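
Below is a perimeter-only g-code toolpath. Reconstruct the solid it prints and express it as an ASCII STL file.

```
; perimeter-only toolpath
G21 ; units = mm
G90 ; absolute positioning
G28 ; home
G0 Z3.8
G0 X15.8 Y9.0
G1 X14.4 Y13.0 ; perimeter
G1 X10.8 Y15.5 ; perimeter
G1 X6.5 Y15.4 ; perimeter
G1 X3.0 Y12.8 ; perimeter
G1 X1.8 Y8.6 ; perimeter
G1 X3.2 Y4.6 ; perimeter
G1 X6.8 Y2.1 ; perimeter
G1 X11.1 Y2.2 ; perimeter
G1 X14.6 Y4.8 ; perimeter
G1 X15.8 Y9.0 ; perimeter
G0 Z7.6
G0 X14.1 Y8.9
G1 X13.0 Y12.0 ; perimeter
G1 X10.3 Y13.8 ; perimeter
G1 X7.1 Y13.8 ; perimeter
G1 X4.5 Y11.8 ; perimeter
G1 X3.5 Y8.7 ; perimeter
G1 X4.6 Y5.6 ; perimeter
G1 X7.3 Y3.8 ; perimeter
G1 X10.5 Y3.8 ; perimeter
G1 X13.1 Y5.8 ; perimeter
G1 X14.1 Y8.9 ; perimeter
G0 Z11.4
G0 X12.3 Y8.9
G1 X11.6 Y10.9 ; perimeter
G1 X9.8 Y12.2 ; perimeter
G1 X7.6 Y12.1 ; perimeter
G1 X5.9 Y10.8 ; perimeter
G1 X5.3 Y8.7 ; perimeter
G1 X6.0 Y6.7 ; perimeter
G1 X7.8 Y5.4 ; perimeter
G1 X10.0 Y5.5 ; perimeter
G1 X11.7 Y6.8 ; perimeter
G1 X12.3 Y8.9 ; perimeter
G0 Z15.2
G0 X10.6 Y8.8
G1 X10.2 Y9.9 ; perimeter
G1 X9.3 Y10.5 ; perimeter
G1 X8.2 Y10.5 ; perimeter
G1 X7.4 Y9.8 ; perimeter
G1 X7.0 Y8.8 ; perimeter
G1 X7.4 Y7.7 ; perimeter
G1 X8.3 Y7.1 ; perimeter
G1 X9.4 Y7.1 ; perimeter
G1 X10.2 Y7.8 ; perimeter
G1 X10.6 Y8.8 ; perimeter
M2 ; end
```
solid part
  facet normal 0.0000 0.0000 -1.0000
    outer loop
      vertex 11.3 17.2 0.0
      vertex 15.8 14.1 0.0
      vertex 17.6 9.0 0.0
    endloop
  endfacet
  facet normal 0.0000 0.0000 -1.0000
    outer loop
      vertex 5.9 17.1 0.0
      vertex 11.3 17.2 0.0
      vertex 17.6 9.0 0.0
    endloop
  endfacet
  facet normal 0.0000 0.0000 -1.0000
    outer loop
      vertex 1.6 13.8 0.0
      vertex 5.9 17.1 0.0
      vertex 17.6 9.0 0.0
    endloop
  endfacet
  facet normal 0.0000 0.0000 -1.0000
    outer loop
      vertex 0.0 8.6 0.0
      vertex 1.6 13.8 0.0
      vertex 17.6 9.0 0.0
    endloop
  endfacet
  facet normal 0.0000 0.0000 -1.0000
    outer loop
      vertex 1.8 3.5 0.0
      vertex 0.0 8.6 0.0
      vertex 17.6 9.0 0.0
    endloop
  endfacet
  facet normal 0.0000 0.0000 -1.0000
    outer loop
      vertex 6.3 0.4 0.0
      vertex 1.8 3.5 0.0
      vertex 17.6 9.0 0.0
    endloop
  endfacet
  facet normal 0.0000 0.0000 -1.0000
    outer loop
      vertex 11.7 0.5 0.0
      vertex 6.3 0.4 0.0
      vertex 17.6 9.0 0.0
    endloop
  endfacet
  facet normal 0.0000 0.0000 -1.0000
    outer loop
      vertex 16.0 3.8 0.0
      vertex 11.7 0.5 0.0
      vertex 17.6 9.0 0.0
    endloop
  endfacet
  facet normal 0.8631 0.3046 0.4029
    outer loop
      vertex 17.6 9.0 0.0
      vertex 15.8 14.1 0.0
      vertex 8.8 8.8 19.0
    endloop
  endfacet
  facet normal 0.5195 0.7541 0.4018
    outer loop
      vertex 15.8 14.1 0.0
      vertex 11.3 17.2 0.0
      vertex 8.8 8.8 19.0
    endloop
  endfacet
  facet normal -0.0169 0.9153 0.4024
    outer loop
      vertex 11.3 17.2 0.0
      vertex 5.9 17.1 0.0
      vertex 8.8 8.8 19.0
    endloop
  endfacet
  facet normal -0.5574 0.7263 0.4023
    outer loop
      vertex 5.9 17.1 0.0
      vertex 1.6 13.8 0.0
      vertex 8.8 8.8 19.0
    endloop
  endfacet
  facet normal -0.8750 0.2692 0.4024
    outer loop
      vertex 1.6 13.8 0.0
      vertex 0.0 8.6 0.0
      vertex 8.8 8.8 19.0
    endloop
  endfacet
  facet normal -0.8631 -0.3046 0.4029
    outer loop
      vertex 0.0 8.6 0.0
      vertex 1.8 3.5 0.0
      vertex 8.8 8.8 19.0
    endloop
  endfacet
  facet normal -0.5195 -0.7541 0.4018
    outer loop
      vertex 1.8 3.5 0.0
      vertex 6.3 0.4 0.0
      vertex 8.8 8.8 19.0
    endloop
  endfacet
  facet normal 0.0169 -0.9153 0.4024
    outer loop
      vertex 6.3 0.4 0.0
      vertex 11.7 0.5 0.0
      vertex 8.8 8.8 19.0
    endloop
  endfacet
  facet normal 0.5574 -0.7263 0.4023
    outer loop
      vertex 11.7 0.5 0.0
      vertex 16.0 3.8 0.0
      vertex 8.8 8.8 19.0
    endloop
  endfacet
  facet normal 0.8750 -0.2692 0.4024
    outer loop
      vertex 16.0 3.8 0.0
      vertex 17.6 9.0 0.0
      vertex 8.8 8.8 19.0
    endloop
  endfacet
endsolid part

The G0 Z moves step by Δz≈3.8 mm. The G1 loops shrink linearly with z, so the solid tapers from its base footprint up to z≈19. Closing with a flat bottom cap and the tapered top and triangulating gives 18 facets — a regular 10-sided pyramid, base circumscribed radius ≈ 8.8 mm, apex at z ≈ 19 mm.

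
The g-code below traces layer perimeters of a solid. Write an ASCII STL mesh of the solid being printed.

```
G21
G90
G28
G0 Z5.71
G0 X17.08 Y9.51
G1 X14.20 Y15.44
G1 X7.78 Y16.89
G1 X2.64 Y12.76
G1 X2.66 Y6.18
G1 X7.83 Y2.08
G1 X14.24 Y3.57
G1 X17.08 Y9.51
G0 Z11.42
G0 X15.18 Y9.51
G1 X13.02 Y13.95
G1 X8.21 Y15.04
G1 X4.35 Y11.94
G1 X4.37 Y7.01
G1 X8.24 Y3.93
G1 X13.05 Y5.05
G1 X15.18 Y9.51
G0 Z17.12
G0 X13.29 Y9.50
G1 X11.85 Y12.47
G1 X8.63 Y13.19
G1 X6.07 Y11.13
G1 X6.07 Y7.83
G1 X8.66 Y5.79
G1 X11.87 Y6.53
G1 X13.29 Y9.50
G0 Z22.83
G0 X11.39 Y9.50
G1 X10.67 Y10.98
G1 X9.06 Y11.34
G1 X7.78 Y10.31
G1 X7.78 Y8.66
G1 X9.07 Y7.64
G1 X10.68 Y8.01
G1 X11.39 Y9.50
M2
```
solid part
  facet normal 0.0000 0.0000 -1.0000
    outer loop
      vertex 7.35 18.74 0.00
      vertex 15.38 16.93 0.00
      vertex 18.98 9.52 0.00
    endloop
  endfacet
  facet normal 0.0000 0.0000 -1.0000
    outer loop
      vertex 0.93 13.58 0.00
      vertex 7.35 18.74 0.00
      vertex 18.98 9.52 0.00
    endloop
  endfacet
  facet normal 0.0000 0.0000 -1.0000
    outer loop
      vertex 0.95 5.35 0.00
      vertex 0.93 13.58 0.00
      vertex 18.98 9.52 0.00
    endloop
  endfacet
  facet normal 0.0000 0.0000 -1.0000
    outer loop
      vertex 7.41 0.23 0.00
      vertex 0.95 5.35 0.00
      vertex 18.98 9.52 0.00
    endloop
  endfacet
  facet normal 0.0000 0.0000 -1.0000
    outer loop
      vertex 15.43 2.09 0.00
      vertex 7.41 0.23 0.00
      vertex 18.98 9.52 0.00
    endloop
  endfacet
  facet normal 0.8616 0.4186 0.2869
    outer loop
      vertex 18.98 9.52 0.00
      vertex 15.38 16.93 0.00
      vertex 9.49 9.49 28.54
    endloop
  endfacet
  facet normal 0.2106 0.9345 0.2871
    outer loop
      vertex 15.38 16.93 0.00
      vertex 7.35 18.74 0.00
      vertex 9.49 9.49 28.54
    endloop
  endfacet
  facet normal -0.6001 0.7467 0.2870
    outer loop
      vertex 7.35 18.74 0.00
      vertex 0.93 13.58 0.00
      vertex 9.49 9.49 28.54
    endloop
  endfacet
  facet normal -0.9579 -0.0023 0.2870
    outer loop
      vertex 0.93 13.58 0.00
      vertex 0.95 5.35 0.00
      vertex 9.49 9.49 28.54
    endloop
  endfacet
  facet normal -0.5950 -0.7507 0.2869
    outer loop
      vertex 0.95 5.35 0.00
      vertex 7.41 0.23 0.00
      vertex 9.49 9.49 28.54
    endloop
  endfacet
  facet normal 0.2164 -0.9332 0.2870
    outer loop
      vertex 7.41 0.23 0.00
      vertex 15.43 2.09 0.00
      vertex 9.49 9.49 28.54
    endloop
  endfacet
  facet normal 0.8643 -0.4130 0.2870
    outer loop
      vertex 15.43 2.09 0.00
      vertex 18.98 9.52 0.00
      vertex 9.49 9.49 28.54
    endloop
  endfacet
endsolid part

The G0 Z moves step by Δz≈5.71 mm. The G1 loops shrink linearly with z, so the solid tapers from its base footprint up to z≈28.5. Closing with a flat bottom cap and the tapered top and triangulating gives 12 facets — a regular 7-sided pyramid, base circumscribed radius ≈ 9.49 mm, apex at z ≈ 28.5 mm.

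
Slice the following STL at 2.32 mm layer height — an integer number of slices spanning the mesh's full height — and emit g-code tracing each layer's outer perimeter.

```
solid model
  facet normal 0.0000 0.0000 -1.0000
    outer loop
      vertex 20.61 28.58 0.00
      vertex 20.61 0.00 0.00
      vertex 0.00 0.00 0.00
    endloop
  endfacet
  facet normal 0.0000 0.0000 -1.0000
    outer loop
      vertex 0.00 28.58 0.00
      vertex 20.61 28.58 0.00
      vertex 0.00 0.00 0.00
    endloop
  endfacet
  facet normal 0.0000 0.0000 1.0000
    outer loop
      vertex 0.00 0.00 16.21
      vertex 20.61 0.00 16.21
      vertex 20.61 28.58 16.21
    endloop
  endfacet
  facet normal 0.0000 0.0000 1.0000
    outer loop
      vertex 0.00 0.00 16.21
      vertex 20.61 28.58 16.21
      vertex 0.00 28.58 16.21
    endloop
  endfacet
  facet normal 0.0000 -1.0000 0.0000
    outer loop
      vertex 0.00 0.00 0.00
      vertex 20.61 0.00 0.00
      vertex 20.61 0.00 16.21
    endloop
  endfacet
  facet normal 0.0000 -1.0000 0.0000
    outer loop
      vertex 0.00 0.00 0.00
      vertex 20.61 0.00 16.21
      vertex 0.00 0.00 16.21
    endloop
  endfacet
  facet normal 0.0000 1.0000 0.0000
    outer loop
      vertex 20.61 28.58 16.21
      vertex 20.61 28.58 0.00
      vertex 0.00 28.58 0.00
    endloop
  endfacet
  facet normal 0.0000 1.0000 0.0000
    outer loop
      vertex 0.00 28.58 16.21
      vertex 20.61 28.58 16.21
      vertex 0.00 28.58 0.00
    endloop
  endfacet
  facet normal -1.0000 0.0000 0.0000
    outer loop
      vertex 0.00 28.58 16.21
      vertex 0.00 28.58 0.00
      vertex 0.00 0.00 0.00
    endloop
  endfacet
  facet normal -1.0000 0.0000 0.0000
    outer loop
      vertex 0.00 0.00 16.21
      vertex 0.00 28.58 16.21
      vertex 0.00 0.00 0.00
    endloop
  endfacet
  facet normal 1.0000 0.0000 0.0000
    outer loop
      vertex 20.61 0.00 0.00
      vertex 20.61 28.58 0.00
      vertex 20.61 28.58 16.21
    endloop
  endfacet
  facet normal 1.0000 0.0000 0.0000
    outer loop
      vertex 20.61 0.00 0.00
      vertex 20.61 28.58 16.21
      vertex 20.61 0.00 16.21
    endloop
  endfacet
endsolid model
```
; perimeter-only toolpath
G21 ; units = mm
G90 ; absolute positioning
G28 ; home
; layer 1
G0 Z2.32
G0 X0.00 Y0.00
G1 X20.61 Y0.00
G1 X20.61 Y28.58
G1 X0.00 Y28.58
G1 X0.00 Y0.00
; layer 2
G0 Z4.63
G0 X0.00 Y0.00
G1 X20.61 Y0.00
G1 X20.61 Y28.58
G1 X0.00 Y28.58
G1 X0.00 Y0.00
; layer 3
G0 Z6.95
G0 X0.00 Y0.00
G1 X20.61 Y0.00
G1 X20.61 Y28.58
G1 X0.00 Y28.58
G1 X0.00 Y0.00
; layer 4
G0 Z9.26
G0 X0.00 Y0.00
G1 X20.61 Y0.00
G1 X20.61 Y28.58
G1 X0.00 Y28.58
G1 X0.00 Y0.00
; layer 5
G0 Z11.58
G0 X0.00 Y0.00
G1 X20.61 Y0.00
G1 X20.61 Y28.58
G1 X0.00 Y28.58
G1 X0.00 Y0.00
; layer 6
G0 Z13.89
G0 X0.00 Y0.00
G1 X20.61 Y0.00
G1 X20.61 Y28.58
G1 X0.00 Y28.58
G1 X0.00 Y0.00
; layer 7
G0 Z16.21
G0 X0.00 Y0.00
G1 X20.61 Y0.00
G1 X20.61 Y28.58
G1 X0.00 Y28.58
G1 X0.00 Y0.00
M2 ; end

The solid is a rectangular box, roughly 20.6 × 28.6 mm footprint and 16.2 mm tall. Slicing at Δz = 2.32 mm — 7 equal slices spanning the solid's height, so layer i sits at z = i·h/7 — gives 7 non-empty perimeters. Each is a 4-segment closed polygon; G0 lifts to the layer z and rapids to the start vertex, then G1 traces the edges.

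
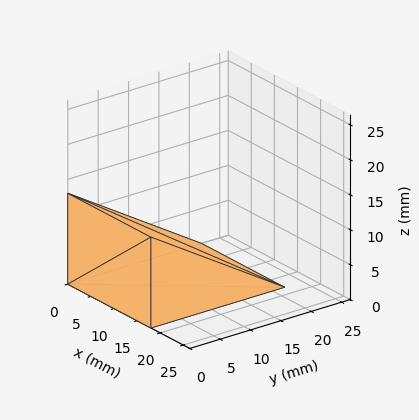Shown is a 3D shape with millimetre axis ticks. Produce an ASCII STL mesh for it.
Reading the render: the shape is a wedge (ramp): 18 × 22 mm base, rising to 13 mm along the y=0 edge and sloping linearly to z=0 at y=22 (dimensions read to the nearest mm from the axis ticks). For the STL, each face is triangulated and given an outward normal.

solid part
  facet normal 0.0000 0.0000 -1.0000
    outer loop
      vertex 18.0 22.0 0.0
      vertex 18.0 0.0 0.0
      vertex 0.0 0.0 0.0
    endloop
  endfacet
  facet normal 0.0000 0.0000 -1.0000
    outer loop
      vertex 0.0 22.0 0.0
      vertex 18.0 22.0 0.0
      vertex 0.0 0.0 0.0
    endloop
  endfacet
  facet normal 0.0000 -1.0000 0.0000
    outer loop
      vertex 0.0 0.0 0.0
      vertex 18.0 0.0 0.0
      vertex 18.0 0.0 13.0
    endloop
  endfacet
  facet normal 0.0000 -1.0000 0.0000
    outer loop
      vertex 0.0 0.0 0.0
      vertex 18.0 0.0 13.0
      vertex 0.0 0.0 13.0
    endloop
  endfacet
  facet normal 0.0000 0.5087 0.8609
    outer loop
      vertex 0.0 0.0 13.0
      vertex 18.0 0.0 13.0
      vertex 18.0 22.0 0.0
    endloop
  endfacet
  facet normal 0.0000 0.5087 0.8609
    outer loop
      vertex 0.0 0.0 13.0
      vertex 18.0 22.0 0.0
      vertex 0.0 22.0 0.0
    endloop
  endfacet
  facet normal -1.0000 0.0000 0.0000
    outer loop
      vertex 0.0 0.0 13.0
      vertex 0.0 22.0 0.0
      vertex 0.0 0.0 0.0
    endloop
  endfacet
  facet normal 1.0000 0.0000 0.0000
    outer loop
      vertex 18.0 0.0 0.0
      vertex 18.0 22.0 0.0
      vertex 18.0 0.0 13.0
    endloop
  endfacet
endsolid part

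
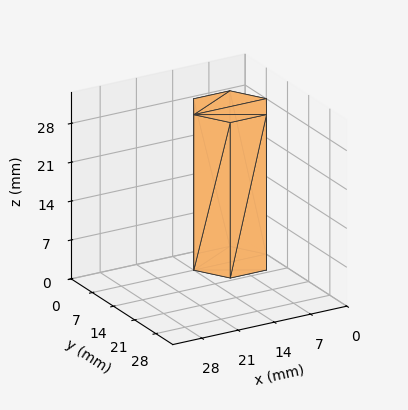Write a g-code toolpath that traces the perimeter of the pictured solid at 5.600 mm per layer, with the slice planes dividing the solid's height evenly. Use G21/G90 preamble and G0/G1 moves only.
Reading the render: the shape is a regular 6-sided prism (a cylinder approximated with 6 flat sides), circumscribed radius ≈ 7 mm, height ≈ 28 mm (dimensions read to the nearest mm from the axis ticks). For the g-code, the solid's height is divided into equal slices at the stated Δz and each level perimeter traced with G1 moves after a G0 lift.

; perimeter-only toolpath
G21 ; units = mm
G90 ; absolute positioning
G28 ; home
; layer 1
G0 Z5.600
G0 X14.000 Y7.000
G1 X10.500 Y13.062
G1 X3.500 Y13.062
G1 X0.000 Y7.000
G1 X3.500 Y0.938
G1 X10.500 Y0.938
G1 X14.000 Y7.000
; layer 2
G0 Z11.200
G0 X14.000 Y7.000
G1 X10.500 Y13.062
G1 X3.500 Y13.062
G1 X0.000 Y7.000
G1 X3.500 Y0.938
G1 X10.500 Y0.938
G1 X14.000 Y7.000
; layer 3
G0 Z16.800
G0 X14.000 Y7.000
G1 X10.500 Y13.062
G1 X3.500 Y13.062
G1 X0.000 Y7.000
G1 X3.500 Y0.938
G1 X10.500 Y0.938
G1 X14.000 Y7.000
; layer 4
G0 Z22.400
G0 X14.000 Y7.000
G1 X10.500 Y13.062
G1 X3.500 Y13.062
G1 X0.000 Y7.000
G1 X3.500 Y0.938
G1 X10.500 Y0.938
G1 X14.000 Y7.000
; layer 5
G0 Z28.000
G0 X14.000 Y7.000
G1 X10.500 Y13.062
G1 X3.500 Y13.062
G1 X0.000 Y7.000
G1 X3.500 Y0.938
G1 X10.500 Y0.938
G1 X14.000 Y7.000
M2 ; end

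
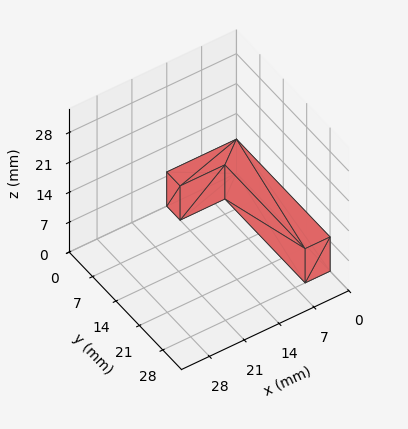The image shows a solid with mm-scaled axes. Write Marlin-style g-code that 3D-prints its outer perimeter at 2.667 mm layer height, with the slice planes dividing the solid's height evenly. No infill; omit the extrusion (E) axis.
Reading the render: the shape is an L-shaped prism: outer 14 × 28 mm, arm thicknesses ≈ 4 mm (horizontal) and 5 mm (vertical), extruded 8 mm in z (dimensions read to the nearest mm from the axis ticks). For the g-code, the solid's height is divided into equal slices at the stated Δz and each level perimeter traced with G1 moves after a G0 lift.

; perimeter-only toolpath
G21 ; units = mm
G90 ; absolute positioning
G28 ; home
; layer 1
G0 Z2.667
G0 X0.000 Y0.000
G1 X14.000 Y0.000
G1 X14.000 Y4.000
G1 X5.000 Y4.000
G1 X5.000 Y28.000
G1 X0.000 Y28.000
G1 X0.000 Y0.000
; layer 2
G0 Z5.333
G0 X0.000 Y0.000
G1 X14.000 Y0.000
G1 X14.000 Y4.000
G1 X5.000 Y4.000
G1 X5.000 Y28.000
G1 X0.000 Y28.000
G1 X0.000 Y0.000
; layer 3
G0 Z8.000
G0 X0.000 Y0.000
G1 X14.000 Y0.000
G1 X14.000 Y4.000
G1 X5.000 Y4.000
G1 X5.000 Y28.000
G1 X0.000 Y28.000
G1 X0.000 Y0.000
M2 ; end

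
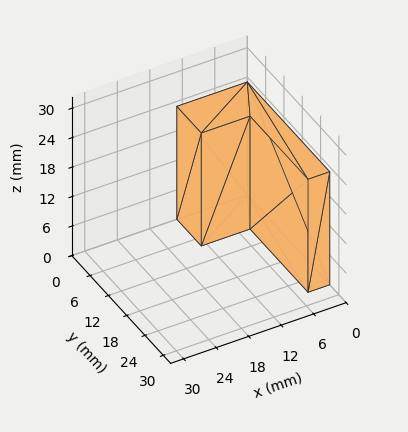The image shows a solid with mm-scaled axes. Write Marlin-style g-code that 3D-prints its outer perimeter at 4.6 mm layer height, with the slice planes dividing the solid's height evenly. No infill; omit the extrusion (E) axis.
Reading the render: the shape is an L-shaped prism: outer 13 × 27 mm, arm thicknesses ≈ 8 mm (horizontal) and 4 mm (vertical), extruded 23 mm in z (dimensions read to the nearest mm from the axis ticks). For the g-code, the solid's height is divided into equal slices at the stated Δz and each level perimeter traced with G1 moves after a G0 lift.

; perimeter-only toolpath
G21 ; units = mm
G90 ; absolute positioning
G28 ; home
; layer 1
G0 Z4.6
G0 X0.0 Y0.0
G1 X13.0 Y0.0
G1 X13.0 Y8.0
G1 X4.0 Y8.0
G1 X4.0 Y27.0
G1 X0.0 Y27.0
G1 X0.0 Y0.0
; layer 2
G0 Z9.2
G0 X0.0 Y0.0
G1 X13.0 Y0.0
G1 X13.0 Y8.0
G1 X4.0 Y8.0
G1 X4.0 Y27.0
G1 X0.0 Y27.0
G1 X0.0 Y0.0
; layer 3
G0 Z13.8
G0 X0.0 Y0.0
G1 X13.0 Y0.0
G1 X13.0 Y8.0
G1 X4.0 Y8.0
G1 X4.0 Y27.0
G1 X0.0 Y27.0
G1 X0.0 Y0.0
; layer 4
G0 Z18.4
G0 X0.0 Y0.0
G1 X13.0 Y0.0
G1 X13.0 Y8.0
G1 X4.0 Y8.0
G1 X4.0 Y27.0
G1 X0.0 Y27.0
G1 X0.0 Y0.0
; layer 5
G0 Z23.0
G0 X0.0 Y0.0
G1 X13.0 Y0.0
G1 X13.0 Y8.0
G1 X4.0 Y8.0
G1 X4.0 Y27.0
G1 X0.0 Y27.0
G1 X0.0 Y0.0
M2 ; end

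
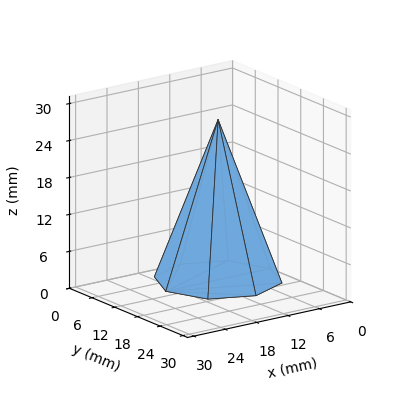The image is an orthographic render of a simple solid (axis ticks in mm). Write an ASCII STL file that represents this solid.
Reading the render: the shape is a regular 8-sided pyramid, base circumscribed radius ≈ 10 mm, apex at z ≈ 26 mm (dimensions read to the nearest mm from the axis ticks). For the STL, each face is triangulated and given an outward normal.

solid part
  facet normal 0.0000 0.0000 -1.0000
    outer loop
      vertex 10.000 20.000 0.000
      vertex 17.071 17.071 0.000
      vertex 20.000 10.000 0.000
    endloop
  endfacet
  facet normal 0.0000 0.0000 -1.0000
    outer loop
      vertex 2.929 17.071 0.000
      vertex 10.000 20.000 0.000
      vertex 20.000 10.000 0.000
    endloop
  endfacet
  facet normal 0.0000 0.0000 -1.0000
    outer loop
      vertex 0.000 10.000 0.000
      vertex 2.929 17.071 0.000
      vertex 20.000 10.000 0.000
    endloop
  endfacet
  facet normal 0.0000 0.0000 -1.0000
    outer loop
      vertex 2.929 2.929 0.000
      vertex 0.000 10.000 0.000
      vertex 20.000 10.000 0.000
    endloop
  endfacet
  facet normal 0.0000 0.0000 -1.0000
    outer loop
      vertex 10.000 0.000 0.000
      vertex 2.929 2.929 0.000
      vertex 20.000 10.000 0.000
    endloop
  endfacet
  facet normal 0.0000 0.0000 -1.0000
    outer loop
      vertex 17.071 2.929 0.000
      vertex 10.000 0.000 0.000
      vertex 20.000 10.000 0.000
    endloop
  endfacet
  facet normal 0.8705 0.3606 0.3348
    outer loop
      vertex 20.000 10.000 0.000
      vertex 17.071 17.071 0.000
      vertex 10.000 10.000 26.000
    endloop
  endfacet
  facet normal 0.3606 0.8705 0.3348
    outer loop
      vertex 17.071 17.071 0.000
      vertex 10.000 20.000 0.000
      vertex 10.000 10.000 26.000
    endloop
  endfacet
  facet normal -0.3606 0.8705 0.3348
    outer loop
      vertex 10.000 20.000 0.000
      vertex 2.929 17.071 0.000
      vertex 10.000 10.000 26.000
    endloop
  endfacet
  facet normal -0.8705 0.3606 0.3348
    outer loop
      vertex 2.929 17.071 0.000
      vertex 0.000 10.000 0.000
      vertex 10.000 10.000 26.000
    endloop
  endfacet
  facet normal -0.8705 -0.3606 0.3348
    outer loop
      vertex 0.000 10.000 0.000
      vertex 2.929 2.929 0.000
      vertex 10.000 10.000 26.000
    endloop
  endfacet
  facet normal -0.3606 -0.8705 0.3348
    outer loop
      vertex 2.929 2.929 0.000
      vertex 10.000 0.000 0.000
      vertex 10.000 10.000 26.000
    endloop
  endfacet
  facet normal 0.3606 -0.8705 0.3348
    outer loop
      vertex 10.000 0.000 0.000
      vertex 17.071 2.929 0.000
      vertex 10.000 10.000 26.000
    endloop
  endfacet
  facet normal 0.8705 -0.3606 0.3348
    outer loop
      vertex 17.071 2.929 0.000
      vertex 20.000 10.000 0.000
      vertex 10.000 10.000 26.000
    endloop
  endfacet
endsolid part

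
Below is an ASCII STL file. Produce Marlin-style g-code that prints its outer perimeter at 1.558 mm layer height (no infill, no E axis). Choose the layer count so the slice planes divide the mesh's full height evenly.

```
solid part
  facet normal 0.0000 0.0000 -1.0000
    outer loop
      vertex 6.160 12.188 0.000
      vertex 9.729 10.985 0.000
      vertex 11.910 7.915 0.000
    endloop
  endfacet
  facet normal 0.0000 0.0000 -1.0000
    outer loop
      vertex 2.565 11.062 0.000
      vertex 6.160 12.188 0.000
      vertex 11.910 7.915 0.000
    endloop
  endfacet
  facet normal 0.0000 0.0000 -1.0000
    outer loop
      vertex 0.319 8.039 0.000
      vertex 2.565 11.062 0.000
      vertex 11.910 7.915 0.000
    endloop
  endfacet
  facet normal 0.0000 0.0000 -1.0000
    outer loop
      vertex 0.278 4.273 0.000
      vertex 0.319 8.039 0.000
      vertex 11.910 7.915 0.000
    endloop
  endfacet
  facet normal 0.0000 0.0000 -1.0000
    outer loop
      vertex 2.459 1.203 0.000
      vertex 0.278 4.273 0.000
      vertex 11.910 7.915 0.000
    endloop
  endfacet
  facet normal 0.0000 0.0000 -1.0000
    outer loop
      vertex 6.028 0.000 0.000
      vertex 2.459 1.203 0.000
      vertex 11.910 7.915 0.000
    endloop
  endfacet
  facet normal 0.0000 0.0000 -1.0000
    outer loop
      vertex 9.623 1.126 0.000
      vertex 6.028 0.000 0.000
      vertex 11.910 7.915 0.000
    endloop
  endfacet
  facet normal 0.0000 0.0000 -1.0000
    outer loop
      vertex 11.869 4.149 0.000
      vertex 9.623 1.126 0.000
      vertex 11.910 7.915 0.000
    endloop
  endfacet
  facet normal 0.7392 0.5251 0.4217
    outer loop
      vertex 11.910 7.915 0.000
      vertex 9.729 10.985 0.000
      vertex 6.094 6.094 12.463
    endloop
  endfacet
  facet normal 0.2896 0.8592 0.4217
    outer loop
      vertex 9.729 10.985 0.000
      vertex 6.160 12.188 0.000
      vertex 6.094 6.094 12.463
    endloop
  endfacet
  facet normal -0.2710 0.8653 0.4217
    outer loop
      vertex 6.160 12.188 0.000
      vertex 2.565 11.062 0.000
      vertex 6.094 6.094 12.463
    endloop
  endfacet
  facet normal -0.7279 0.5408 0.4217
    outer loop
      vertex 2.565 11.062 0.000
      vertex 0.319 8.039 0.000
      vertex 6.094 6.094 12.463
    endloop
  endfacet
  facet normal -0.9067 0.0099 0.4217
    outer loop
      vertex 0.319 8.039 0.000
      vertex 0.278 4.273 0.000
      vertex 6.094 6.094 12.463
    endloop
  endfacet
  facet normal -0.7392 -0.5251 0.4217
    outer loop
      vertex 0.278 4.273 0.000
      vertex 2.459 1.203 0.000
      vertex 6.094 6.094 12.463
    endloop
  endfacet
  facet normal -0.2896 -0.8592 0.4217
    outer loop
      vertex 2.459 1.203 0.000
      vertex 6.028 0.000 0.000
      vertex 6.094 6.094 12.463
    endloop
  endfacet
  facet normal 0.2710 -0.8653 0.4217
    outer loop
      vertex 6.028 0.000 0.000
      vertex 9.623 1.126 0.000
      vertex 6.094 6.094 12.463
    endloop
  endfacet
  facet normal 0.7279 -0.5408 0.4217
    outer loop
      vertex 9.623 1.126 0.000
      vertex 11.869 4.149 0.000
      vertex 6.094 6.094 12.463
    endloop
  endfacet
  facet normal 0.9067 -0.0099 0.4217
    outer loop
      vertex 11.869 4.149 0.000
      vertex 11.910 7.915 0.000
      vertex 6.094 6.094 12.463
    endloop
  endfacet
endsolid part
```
; perimeter-only toolpath
G21 ; units = mm
G90 ; absolute positioning
G28 ; home
; layer 1
G0 Z1.558
G0 X11.183 Y7.687
G1 X9.275 Y10.374
G1 X6.152 Y11.426
G1 X3.006 Y10.441
G1 X1.041 Y7.796
G1 X1.005 Y4.501
G1 X2.913 Y1.814
G1 X6.036 Y0.762
G1 X9.182 Y1.747
G1 X11.147 Y4.392
G1 X11.183 Y7.687
; layer 2
G0 Z3.116
G0 X10.456 Y7.460
G1 X8.820 Y9.762
G1 X6.144 Y10.665
G1 X3.447 Y9.820
G1 X1.763 Y7.553
G1 X1.732 Y4.728
G1 X3.368 Y2.426
G1 X6.045 Y1.524
G1 X8.741 Y2.368
G1 X10.425 Y4.635
G1 X10.456 Y7.460
; layer 3
G0 Z4.674
G0 X9.729 Y7.232
G1 X8.366 Y9.151
G1 X6.135 Y9.903
G1 X3.888 Y9.199
G1 X2.485 Y7.310
G1 X2.459 Y4.956
G1 X3.822 Y3.037
G1 X6.053 Y2.285
G1 X8.300 Y2.989
G1 X9.703 Y4.878
G1 X9.729 Y7.232
; layer 4
G0 Z6.231
G0 X9.002 Y7.005
G1 X7.912 Y8.540
G1 X6.127 Y9.141
G1 X4.330 Y8.578
G1 X3.207 Y7.066
G1 X3.186 Y5.184
G1 X4.277 Y3.649
G1 X6.061 Y3.047
G1 X7.858 Y3.610
G1 X8.982 Y5.122
G1 X9.002 Y7.005
; layer 5
G0 Z7.789
G0 X8.275 Y6.777
G1 X7.457 Y7.928
G1 X6.119 Y8.379
G1 X4.771 Y7.957
G1 X3.928 Y6.823
G1 X3.913 Y5.411
G1 X4.731 Y4.260
G1 X6.069 Y3.809
G1 X7.417 Y4.231
G1 X8.260 Y5.365
G1 X8.275 Y6.777
; layer 6
G0 Z9.347
G0 X7.548 Y6.549
G1 X7.003 Y7.317
G1 X6.111 Y7.617
G1 X5.212 Y7.336
G1 X4.650 Y6.580
G1 X4.640 Y5.639
G1 X5.185 Y4.871
G1 X6.077 Y4.571
G1 X6.976 Y4.852
G1 X7.538 Y5.608
G1 X7.548 Y6.549
; layer 7
G0 Z10.905
G0 X6.821 Y6.322
G1 X6.548 Y6.705
G1 X6.102 Y6.856
G1 X5.653 Y6.715
G1 X5.372 Y6.337
G1 X5.367 Y5.866
G1 X5.640 Y5.483
G1 X6.086 Y5.332
G1 X6.535 Y5.473
G1 X6.816 Y5.851
G1 X6.821 Y6.322
M2 ; end

The solid is a regular 10-sided pyramid, base circumscribed radius ≈ 6.09 mm, apex at z ≈ 12.5 mm. Slicing at Δz = 1.558 mm — 8 equal slices spanning the solid's height, so layer i sits at z = i·h/8 — gives 7 non-empty perimeters. Each is a 10-segment closed polygon; G0 lifts to the layer z and rapids to the start vertex, then G1 traces the edges. The cross-section shrinks linearly with z (the slice at the apex is degenerate and omitted).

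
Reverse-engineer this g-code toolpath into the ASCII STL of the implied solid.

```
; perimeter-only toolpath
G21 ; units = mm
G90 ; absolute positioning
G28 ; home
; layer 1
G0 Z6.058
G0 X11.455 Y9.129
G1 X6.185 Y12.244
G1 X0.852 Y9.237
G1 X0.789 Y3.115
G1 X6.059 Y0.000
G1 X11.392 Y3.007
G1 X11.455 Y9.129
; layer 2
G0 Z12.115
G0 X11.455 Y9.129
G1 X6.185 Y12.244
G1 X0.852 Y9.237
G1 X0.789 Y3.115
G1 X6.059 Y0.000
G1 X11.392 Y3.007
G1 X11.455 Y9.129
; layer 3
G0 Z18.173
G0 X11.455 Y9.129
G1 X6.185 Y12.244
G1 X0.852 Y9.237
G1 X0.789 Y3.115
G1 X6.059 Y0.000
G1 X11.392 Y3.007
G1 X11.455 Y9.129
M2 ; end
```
solid part
  facet normal 0.0000 0.0000 -1.0000
    outer loop
      vertex 0.852 9.237 0.000
      vertex 6.185 12.244 0.000
      vertex 11.455 9.129 0.000
    endloop
  endfacet
  facet normal 0.0000 0.0000 -1.0000
    outer loop
      vertex 0.789 3.115 0.000
      vertex 0.852 9.237 0.000
      vertex 11.455 9.129 0.000
    endloop
  endfacet
  facet normal 0.0000 0.0000 -1.0000
    outer loop
      vertex 6.059 0.000 0.000
      vertex 0.789 3.115 0.000
      vertex 11.455 9.129 0.000
    endloop
  endfacet
  facet normal 0.0000 0.0000 -1.0000
    outer loop
      vertex 11.392 3.007 0.000
      vertex 6.059 0.000 0.000
      vertex 11.455 9.129 0.000
    endloop
  endfacet
  facet normal 0.0000 0.0000 1.0000
    outer loop
      vertex 11.455 9.129 18.173
      vertex 6.185 12.244 18.173
      vertex 0.852 9.237 18.173
    endloop
  endfacet
  facet normal 0.0000 0.0000 1.0000
    outer loop
      vertex 11.455 9.129 18.173
      vertex 0.852 9.237 18.173
      vertex 0.789 3.115 18.173
    endloop
  endfacet
  facet normal 0.0000 0.0000 1.0000
    outer loop
      vertex 11.455 9.129 18.173
      vertex 0.789 3.115 18.173
      vertex 6.059 0.000 18.173
    endloop
  endfacet
  facet normal 0.0000 0.0000 1.0000
    outer loop
      vertex 11.455 9.129 18.173
      vertex 6.059 0.000 18.173
      vertex 11.392 3.007 18.173
    endloop
  endfacet
  facet normal 0.5088 0.8609 0.0000
    outer loop
      vertex 11.455 9.129 0.000
      vertex 6.185 12.244 0.000
      vertex 6.185 12.244 18.173
    endloop
  endfacet
  facet normal 0.5088 0.8609 0.0000
    outer loop
      vertex 11.455 9.129 0.000
      vertex 6.185 12.244 18.173
      vertex 11.455 9.129 18.173
    endloop
  endfacet
  facet normal -0.4912 0.8711 0.0000
    outer loop
      vertex 6.185 12.244 0.000
      vertex 0.852 9.237 0.000
      vertex 0.852 9.237 18.173
    endloop
  endfacet
  facet normal -0.4912 0.8711 0.0000
    outer loop
      vertex 6.185 12.244 0.000
      vertex 0.852 9.237 18.173
      vertex 6.185 12.244 18.173
    endloop
  endfacet
  facet normal -0.9999 0.0103 0.0000
    outer loop
      vertex 0.852 9.237 0.000
      vertex 0.789 3.115 0.000
      vertex 0.789 3.115 18.173
    endloop
  endfacet
  facet normal -0.9999 0.0103 0.0000
    outer loop
      vertex 0.852 9.237 0.000
      vertex 0.789 3.115 18.173
      vertex 0.852 9.237 18.173
    endloop
  endfacet
  facet normal -0.5088 -0.8609 0.0000
    outer loop
      vertex 0.789 3.115 0.000
      vertex 6.059 0.000 0.000
      vertex 6.059 0.000 18.173
    endloop
  endfacet
  facet normal -0.5088 -0.8609 0.0000
    outer loop
      vertex 0.789 3.115 0.000
      vertex 6.059 0.000 18.173
      vertex 0.789 3.115 18.173
    endloop
  endfacet
  facet normal 0.4912 -0.8711 0.0000
    outer loop
      vertex 6.059 0.000 0.000
      vertex 11.392 3.007 0.000
      vertex 11.392 3.007 18.173
    endloop
  endfacet
  facet normal 0.4912 -0.8711 0.0000
    outer loop
      vertex 6.059 0.000 0.000
      vertex 11.392 3.007 18.173
      vertex 6.059 0.000 18.173
    endloop
  endfacet
  facet normal 0.9999 -0.0103 0.0000
    outer loop
      vertex 11.392 3.007 0.000
      vertex 11.455 9.129 0.000
      vertex 11.455 9.129 18.173
    endloop
  endfacet
  facet normal 0.9999 -0.0103 0.0000
    outer loop
      vertex 11.392 3.007 0.000
      vertex 11.455 9.129 18.173
      vertex 11.392 3.007 18.173
    endloop
  endfacet
endsolid part

The G0 Z moves step by Δz≈6.058 mm. Every layer's G1 loop is the same polygon, so the solid is a straight extrusion of it from z=0 to z≈18.2. Closing with flat bottom and top caps and triangulating gives 20 facets — a regular 6-sided prism (a cylinder approximated with 6 flat sides), circumscribed radius ≈ 6.12 mm, height ≈ 18.2 mm.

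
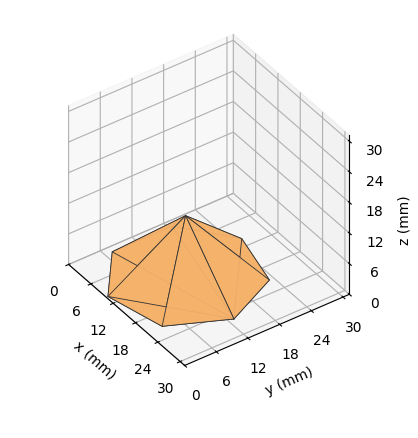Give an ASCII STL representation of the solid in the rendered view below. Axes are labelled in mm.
Reading the render: the shape is a regular 7-sided pyramid, base circumscribed radius ≈ 13 mm, apex at z ≈ 12 mm (dimensions read to the nearest mm from the axis ticks). For the STL, each face is triangulated and given an outward normal.

solid part
  facet normal 0.0000 0.0000 -1.0000
    outer loop
      vertex 10.11 25.67 0.00
      vertex 21.11 23.16 0.00
      vertex 26.00 13.00 0.00
    endloop
  endfacet
  facet normal 0.0000 0.0000 -1.0000
    outer loop
      vertex 1.29 18.64 0.00
      vertex 10.11 25.67 0.00
      vertex 26.00 13.00 0.00
    endloop
  endfacet
  facet normal 0.0000 0.0000 -1.0000
    outer loop
      vertex 1.29 7.36 0.00
      vertex 1.29 18.64 0.00
      vertex 26.00 13.00 0.00
    endloop
  endfacet
  facet normal 0.0000 0.0000 -1.0000
    outer loop
      vertex 10.11 0.33 0.00
      vertex 1.29 7.36 0.00
      vertex 26.00 13.00 0.00
    endloop
  endfacet
  facet normal 0.0000 0.0000 -1.0000
    outer loop
      vertex 21.11 2.84 0.00
      vertex 10.11 0.33 0.00
      vertex 26.00 13.00 0.00
    endloop
  endfacet
  facet normal 0.6448 0.3103 0.6985
    outer loop
      vertex 26.00 13.00 0.00
      vertex 21.11 23.16 0.00
      vertex 13.00 13.00 12.00
    endloop
  endfacet
  facet normal 0.1592 0.6978 0.6984
    outer loop
      vertex 21.11 23.16 0.00
      vertex 10.11 25.67 0.00
      vertex 13.00 13.00 12.00
    endloop
  endfacet
  facet normal -0.4461 0.5597 0.6984
    outer loop
      vertex 10.11 25.67 0.00
      vertex 1.29 18.64 0.00
      vertex 13.00 13.00 12.00
    endloop
  endfacet
  facet normal -0.7157 0.0000 0.6984
    outer loop
      vertex 1.29 18.64 0.00
      vertex 1.29 7.36 0.00
      vertex 13.00 13.00 12.00
    endloop
  endfacet
  facet normal -0.4461 -0.5597 0.6984
    outer loop
      vertex 1.29 7.36 0.00
      vertex 10.11 0.33 0.00
      vertex 13.00 13.00 12.00
    endloop
  endfacet
  facet normal 0.1592 -0.6978 0.6984
    outer loop
      vertex 10.11 0.33 0.00
      vertex 21.11 2.84 0.00
      vertex 13.00 13.00 12.00
    endloop
  endfacet
  facet normal 0.6448 -0.3103 0.6985
    outer loop
      vertex 21.11 2.84 0.00
      vertex 26.00 13.00 0.00
      vertex 13.00 13.00 12.00
    endloop
  endfacet
endsolid part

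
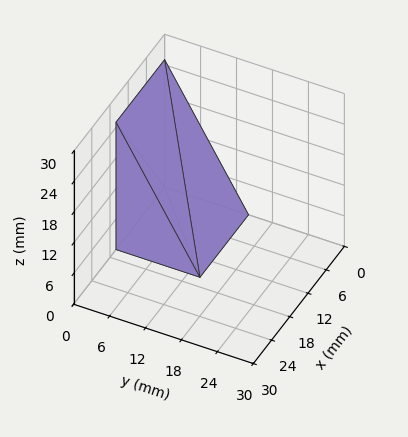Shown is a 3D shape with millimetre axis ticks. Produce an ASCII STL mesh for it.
Reading the render: the shape is a wedge (ramp): 16 × 14 mm base, rising to 25 mm along the y=0 edge and sloping linearly to z=0 at y=14 (dimensions read to the nearest mm from the axis ticks). For the STL, each face is triangulated and given an outward normal.

solid part
  facet normal 0.0000 0.0000 -1.0000
    outer loop
      vertex 16.000 14.000 0.000
      vertex 16.000 0.000 0.000
      vertex 0.000 0.000 0.000
    endloop
  endfacet
  facet normal 0.0000 0.0000 -1.0000
    outer loop
      vertex 0.000 14.000 0.000
      vertex 16.000 14.000 0.000
      vertex 0.000 0.000 0.000
    endloop
  endfacet
  facet normal 0.0000 -1.0000 0.0000
    outer loop
      vertex 0.000 0.000 0.000
      vertex 16.000 0.000 0.000
      vertex 16.000 0.000 25.000
    endloop
  endfacet
  facet normal 0.0000 -1.0000 0.0000
    outer loop
      vertex 0.000 0.000 0.000
      vertex 16.000 0.000 25.000
      vertex 0.000 0.000 25.000
    endloop
  endfacet
  facet normal 0.0000 0.8725 0.4886
    outer loop
      vertex 0.000 0.000 25.000
      vertex 16.000 0.000 25.000
      vertex 16.000 14.000 0.000
    endloop
  endfacet
  facet normal 0.0000 0.8725 0.4886
    outer loop
      vertex 0.000 0.000 25.000
      vertex 16.000 14.000 0.000
      vertex 0.000 14.000 0.000
    endloop
  endfacet
  facet normal -1.0000 0.0000 0.0000
    outer loop
      vertex 0.000 0.000 25.000
      vertex 0.000 14.000 0.000
      vertex 0.000 0.000 0.000
    endloop
  endfacet
  facet normal 1.0000 0.0000 0.0000
    outer loop
      vertex 16.000 0.000 0.000
      vertex 16.000 14.000 0.000
      vertex 16.000 0.000 25.000
    endloop
  endfacet
endsolid part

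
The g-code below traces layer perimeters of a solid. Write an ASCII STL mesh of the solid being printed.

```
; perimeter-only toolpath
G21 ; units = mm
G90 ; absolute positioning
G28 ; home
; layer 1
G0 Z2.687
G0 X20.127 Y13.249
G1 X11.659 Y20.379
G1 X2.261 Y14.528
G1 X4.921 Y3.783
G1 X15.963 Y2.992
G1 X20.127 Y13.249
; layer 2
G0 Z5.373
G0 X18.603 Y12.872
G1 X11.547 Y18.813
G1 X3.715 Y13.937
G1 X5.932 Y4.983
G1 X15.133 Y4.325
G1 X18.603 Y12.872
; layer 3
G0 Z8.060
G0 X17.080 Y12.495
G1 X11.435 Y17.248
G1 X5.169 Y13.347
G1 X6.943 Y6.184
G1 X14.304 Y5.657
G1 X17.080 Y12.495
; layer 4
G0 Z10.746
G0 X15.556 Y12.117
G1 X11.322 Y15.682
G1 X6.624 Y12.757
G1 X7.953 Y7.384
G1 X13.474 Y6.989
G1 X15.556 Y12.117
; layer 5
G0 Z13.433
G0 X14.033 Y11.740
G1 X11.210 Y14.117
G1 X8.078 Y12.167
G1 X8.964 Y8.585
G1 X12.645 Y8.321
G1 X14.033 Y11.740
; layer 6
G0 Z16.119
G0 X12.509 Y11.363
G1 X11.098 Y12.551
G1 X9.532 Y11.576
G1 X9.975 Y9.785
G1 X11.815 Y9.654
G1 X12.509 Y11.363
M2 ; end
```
solid part
  facet normal 0.0000 0.0000 -1.0000
    outer loop
      vertex 0.807 15.118 0.000
      vertex 11.771 21.944 0.000
      vertex 21.650 13.626 0.000
    endloop
  endfacet
  facet normal 0.0000 0.0000 -1.0000
    outer loop
      vertex 3.910 2.582 0.000
      vertex 0.807 15.118 0.000
      vertex 21.650 13.626 0.000
    endloop
  endfacet
  facet normal 0.0000 0.0000 -1.0000
    outer loop
      vertex 16.792 1.660 0.000
      vertex 3.910 2.582 0.000
      vertex 21.650 13.626 0.000
    endloop
  endfacet
  facet normal 0.5823 0.6916 0.4273
    outer loop
      vertex 21.650 13.626 0.000
      vertex 11.771 21.944 0.000
      vertex 10.986 10.986 18.806
    endloop
  endfacet
  facet normal -0.4778 0.7675 0.4273
    outer loop
      vertex 11.771 21.944 0.000
      vertex 0.807 15.118 0.000
      vertex 10.986 10.986 18.806
    endloop
  endfacet
  facet normal -0.8776 -0.2172 0.4273
    outer loop
      vertex 0.807 15.118 0.000
      vertex 3.910 2.582 0.000
      vertex 10.986 10.986 18.806
    endloop
  endfacet
  facet normal -0.0645 -0.9018 0.4273
    outer loop
      vertex 3.910 2.582 0.000
      vertex 16.792 1.660 0.000
      vertex 10.986 10.986 18.806
    endloop
  endfacet
  facet normal 0.8377 -0.3401 0.4273
    outer loop
      vertex 16.792 1.660 0.000
      vertex 21.650 13.626 0.000
      vertex 10.986 10.986 18.806
    endloop
  endfacet
endsolid part

The G0 Z moves step by Δz≈2.687 mm. The G1 loops shrink linearly with z, so the solid tapers from its base footprint up to z≈18.8. Closing with a flat bottom cap and the tapered top and triangulating gives 8 facets — a regular 5-sided pyramid, base circumscribed radius ≈ 11 mm, apex at z ≈ 18.8 mm.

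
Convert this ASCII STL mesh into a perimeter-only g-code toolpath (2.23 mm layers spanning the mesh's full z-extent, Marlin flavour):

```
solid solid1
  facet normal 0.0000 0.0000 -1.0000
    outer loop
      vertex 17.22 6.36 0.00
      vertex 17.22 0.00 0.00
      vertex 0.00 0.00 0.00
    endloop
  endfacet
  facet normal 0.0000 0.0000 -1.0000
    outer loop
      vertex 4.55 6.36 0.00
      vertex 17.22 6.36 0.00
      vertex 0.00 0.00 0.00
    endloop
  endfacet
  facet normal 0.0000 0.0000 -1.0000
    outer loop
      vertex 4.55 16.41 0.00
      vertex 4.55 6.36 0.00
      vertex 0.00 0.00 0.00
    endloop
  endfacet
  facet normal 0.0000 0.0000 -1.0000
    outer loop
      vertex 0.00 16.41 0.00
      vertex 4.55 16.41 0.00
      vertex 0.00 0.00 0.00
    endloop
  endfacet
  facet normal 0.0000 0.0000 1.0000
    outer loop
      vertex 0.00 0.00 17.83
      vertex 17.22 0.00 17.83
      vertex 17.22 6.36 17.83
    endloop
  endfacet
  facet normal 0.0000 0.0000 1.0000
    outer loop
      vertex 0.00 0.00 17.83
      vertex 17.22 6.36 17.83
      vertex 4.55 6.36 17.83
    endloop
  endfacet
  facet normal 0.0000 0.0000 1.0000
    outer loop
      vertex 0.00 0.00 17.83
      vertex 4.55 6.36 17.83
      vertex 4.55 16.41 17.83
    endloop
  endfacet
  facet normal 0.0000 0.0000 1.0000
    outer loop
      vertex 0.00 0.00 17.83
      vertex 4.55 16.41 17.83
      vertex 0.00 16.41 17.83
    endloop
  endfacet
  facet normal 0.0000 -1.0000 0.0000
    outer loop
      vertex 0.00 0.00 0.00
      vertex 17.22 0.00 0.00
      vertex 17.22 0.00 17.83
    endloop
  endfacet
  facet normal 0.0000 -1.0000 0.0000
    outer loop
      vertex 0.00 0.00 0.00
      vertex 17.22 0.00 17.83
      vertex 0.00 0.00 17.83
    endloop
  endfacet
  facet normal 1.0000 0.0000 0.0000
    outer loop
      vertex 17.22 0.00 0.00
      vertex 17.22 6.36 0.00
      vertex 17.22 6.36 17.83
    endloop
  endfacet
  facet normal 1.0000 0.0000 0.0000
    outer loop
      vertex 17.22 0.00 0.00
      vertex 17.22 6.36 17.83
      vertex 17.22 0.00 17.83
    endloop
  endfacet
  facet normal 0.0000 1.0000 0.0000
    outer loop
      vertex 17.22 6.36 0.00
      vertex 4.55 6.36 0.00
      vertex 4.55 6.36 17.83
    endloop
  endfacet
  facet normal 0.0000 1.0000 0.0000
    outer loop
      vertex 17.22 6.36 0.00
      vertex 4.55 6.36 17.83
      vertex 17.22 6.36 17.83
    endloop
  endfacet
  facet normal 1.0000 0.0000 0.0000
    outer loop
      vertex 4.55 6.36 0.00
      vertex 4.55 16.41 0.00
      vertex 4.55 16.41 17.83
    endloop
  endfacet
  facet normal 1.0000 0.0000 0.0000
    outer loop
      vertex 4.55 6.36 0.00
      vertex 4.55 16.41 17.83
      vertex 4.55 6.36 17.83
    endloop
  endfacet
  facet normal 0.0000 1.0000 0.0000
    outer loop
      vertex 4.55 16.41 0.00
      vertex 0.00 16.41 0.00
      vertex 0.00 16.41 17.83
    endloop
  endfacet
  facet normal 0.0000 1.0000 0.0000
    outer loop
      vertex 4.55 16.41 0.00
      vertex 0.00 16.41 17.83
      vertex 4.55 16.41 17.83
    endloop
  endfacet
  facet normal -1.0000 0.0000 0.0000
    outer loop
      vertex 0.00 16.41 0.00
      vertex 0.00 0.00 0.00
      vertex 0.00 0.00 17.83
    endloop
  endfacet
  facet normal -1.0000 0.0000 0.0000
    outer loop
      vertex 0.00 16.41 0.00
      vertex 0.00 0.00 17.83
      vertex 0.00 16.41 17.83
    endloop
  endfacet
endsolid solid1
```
; perimeter-only toolpath
G21 ; units = mm
G90 ; absolute positioning
G28 ; home
; layer 1
G0 Z2.23
G0 X0.00 Y0.00
G1 X17.22 Y0.00
G1 X17.22 Y6.36
G1 X4.55 Y6.36
G1 X4.55 Y16.41
G1 X0.00 Y16.41
G1 X0.00 Y0.00
; layer 2
G0 Z4.46
G0 X0.00 Y0.00
G1 X17.22 Y0.00
G1 X17.22 Y6.36
G1 X4.55 Y6.36
G1 X4.55 Y16.41
G1 X0.00 Y16.41
G1 X0.00 Y0.00
; layer 3
G0 Z6.69
G0 X0.00 Y0.00
G1 X17.22 Y0.00
G1 X17.22 Y6.36
G1 X4.55 Y6.36
G1 X4.55 Y16.41
G1 X0.00 Y16.41
G1 X0.00 Y0.00
; layer 4
G0 Z8.91
G0 X0.00 Y0.00
G1 X17.22 Y0.00
G1 X17.22 Y6.36
G1 X4.55 Y6.36
G1 X4.55 Y16.41
G1 X0.00 Y16.41
G1 X0.00 Y0.00
; layer 5
G0 Z11.14
G0 X0.00 Y0.00
G1 X17.22 Y0.00
G1 X17.22 Y6.36
G1 X4.55 Y6.36
G1 X4.55 Y16.41
G1 X0.00 Y16.41
G1 X0.00 Y0.00
; layer 6
G0 Z13.37
G0 X0.00 Y0.00
G1 X17.22 Y0.00
G1 X17.22 Y6.36
G1 X4.55 Y6.36
G1 X4.55 Y16.41
G1 X0.00 Y16.41
G1 X0.00 Y0.00
; layer 7
G0 Z15.60
G0 X0.00 Y0.00
G1 X17.22 Y0.00
G1 X17.22 Y6.36
G1 X4.55 Y6.36
G1 X4.55 Y16.41
G1 X0.00 Y16.41
G1 X0.00 Y0.00
; layer 8
G0 Z17.83
G0 X0.00 Y0.00
G1 X17.22 Y0.00
G1 X17.22 Y6.36
G1 X4.55 Y6.36
G1 X4.55 Y16.41
G1 X0.00 Y16.41
G1 X0.00 Y0.00
M2 ; end

The solid is an L-shaped prism: outer 17.2 × 16.4 mm, arm thicknesses ≈ 6.36 mm (horizontal) and 4.55 mm (vertical), extruded 17.8 mm in z. Slicing at Δz = 2.23 mm — 8 equal slices spanning the solid's height, so layer i sits at z = i·h/8 — gives 8 non-empty perimeters. Each is a 6-segment closed polygon; G0 lifts to the layer z and rapids to the start vertex, then G1 traces the edges.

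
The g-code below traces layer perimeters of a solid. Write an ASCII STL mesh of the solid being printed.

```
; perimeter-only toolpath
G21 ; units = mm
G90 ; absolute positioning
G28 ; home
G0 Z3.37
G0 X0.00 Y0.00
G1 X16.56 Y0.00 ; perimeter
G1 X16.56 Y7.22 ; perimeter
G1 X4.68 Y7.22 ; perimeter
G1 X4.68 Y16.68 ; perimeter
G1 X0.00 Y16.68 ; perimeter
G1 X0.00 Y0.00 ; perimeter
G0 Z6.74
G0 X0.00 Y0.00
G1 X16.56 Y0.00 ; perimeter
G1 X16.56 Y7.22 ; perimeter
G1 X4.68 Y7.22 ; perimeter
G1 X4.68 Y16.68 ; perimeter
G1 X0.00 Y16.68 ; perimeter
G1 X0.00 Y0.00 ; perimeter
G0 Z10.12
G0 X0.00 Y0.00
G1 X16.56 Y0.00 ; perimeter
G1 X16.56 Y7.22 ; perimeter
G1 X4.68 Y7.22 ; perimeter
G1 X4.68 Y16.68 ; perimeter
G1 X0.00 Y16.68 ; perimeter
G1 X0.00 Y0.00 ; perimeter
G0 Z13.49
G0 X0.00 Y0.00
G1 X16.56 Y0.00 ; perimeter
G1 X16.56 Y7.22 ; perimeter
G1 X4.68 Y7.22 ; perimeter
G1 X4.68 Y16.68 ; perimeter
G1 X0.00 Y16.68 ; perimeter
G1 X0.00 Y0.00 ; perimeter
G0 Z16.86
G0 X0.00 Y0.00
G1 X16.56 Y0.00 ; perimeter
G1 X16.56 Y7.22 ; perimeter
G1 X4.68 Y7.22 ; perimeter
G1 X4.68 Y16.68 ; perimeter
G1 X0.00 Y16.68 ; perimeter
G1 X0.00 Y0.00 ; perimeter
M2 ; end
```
solid part
  facet normal 0.0000 0.0000 -1.0000
    outer loop
      vertex 16.56 7.22 0.00
      vertex 16.56 0.00 0.00
      vertex 0.00 0.00 0.00
    endloop
  endfacet
  facet normal 0.0000 0.0000 -1.0000
    outer loop
      vertex 4.68 7.22 0.00
      vertex 16.56 7.22 0.00
      vertex 0.00 0.00 0.00
    endloop
  endfacet
  facet normal 0.0000 0.0000 -1.0000
    outer loop
      vertex 4.68 16.68 0.00
      vertex 4.68 7.22 0.00
      vertex 0.00 0.00 0.00
    endloop
  endfacet
  facet normal 0.0000 0.0000 -1.0000
    outer loop
      vertex 0.00 16.68 0.00
      vertex 4.68 16.68 0.00
      vertex 0.00 0.00 0.00
    endloop
  endfacet
  facet normal 0.0000 0.0000 1.0000
    outer loop
      vertex 0.00 0.00 16.86
      vertex 16.56 0.00 16.86
      vertex 16.56 7.22 16.86
    endloop
  endfacet
  facet normal 0.0000 0.0000 1.0000
    outer loop
      vertex 0.00 0.00 16.86
      vertex 16.56 7.22 16.86
      vertex 4.68 7.22 16.86
    endloop
  endfacet
  facet normal 0.0000 0.0000 1.0000
    outer loop
      vertex 0.00 0.00 16.86
      vertex 4.68 7.22 16.86
      vertex 4.68 16.68 16.86
    endloop
  endfacet
  facet normal 0.0000 0.0000 1.0000
    outer loop
      vertex 0.00 0.00 16.86
      vertex 4.68 16.68 16.86
      vertex 0.00 16.68 16.86
    endloop
  endfacet
  facet normal 0.0000 -1.0000 0.0000
    outer loop
      vertex 0.00 0.00 0.00
      vertex 16.56 0.00 0.00
      vertex 16.56 0.00 16.86
    endloop
  endfacet
  facet normal 0.0000 -1.0000 0.0000
    outer loop
      vertex 0.00 0.00 0.00
      vertex 16.56 0.00 16.86
      vertex 0.00 0.00 16.86
    endloop
  endfacet
  facet normal 1.0000 0.0000 0.0000
    outer loop
      vertex 16.56 0.00 0.00
      vertex 16.56 7.22 0.00
      vertex 16.56 7.22 16.86
    endloop
  endfacet
  facet normal 1.0000 0.0000 0.0000
    outer loop
      vertex 16.56 0.00 0.00
      vertex 16.56 7.22 16.86
      vertex 16.56 0.00 16.86
    endloop
  endfacet
  facet normal 0.0000 1.0000 0.0000
    outer loop
      vertex 16.56 7.22 0.00
      vertex 4.68 7.22 0.00
      vertex 4.68 7.22 16.86
    endloop
  endfacet
  facet normal 0.0000 1.0000 0.0000
    outer loop
      vertex 16.56 7.22 0.00
      vertex 4.68 7.22 16.86
      vertex 16.56 7.22 16.86
    endloop
  endfacet
  facet normal 1.0000 0.0000 0.0000
    outer loop
      vertex 4.68 7.22 0.00
      vertex 4.68 16.68 0.00
      vertex 4.68 16.68 16.86
    endloop
  endfacet
  facet normal 1.0000 0.0000 0.0000
    outer loop
      vertex 4.68 7.22 0.00
      vertex 4.68 16.68 16.86
      vertex 4.68 7.22 16.86
    endloop
  endfacet
  facet normal 0.0000 1.0000 0.0000
    outer loop
      vertex 4.68 16.68 0.00
      vertex 0.00 16.68 0.00
      vertex 0.00 16.68 16.86
    endloop
  endfacet
  facet normal 0.0000 1.0000 0.0000
    outer loop
      vertex 4.68 16.68 0.00
      vertex 0.00 16.68 16.86
      vertex 4.68 16.68 16.86
    endloop
  endfacet
  facet normal -1.0000 0.0000 0.0000
    outer loop
      vertex 0.00 16.68 0.00
      vertex 0.00 0.00 0.00
      vertex 0.00 0.00 16.86
    endloop
  endfacet
  facet normal -1.0000 0.0000 0.0000
    outer loop
      vertex 0.00 16.68 0.00
      vertex 0.00 0.00 16.86
      vertex 0.00 16.68 16.86
    endloop
  endfacet
endsolid part

The G0 Z moves step by Δz≈3.37 mm. Every layer's G1 loop is the same polygon, so the solid is a straight extrusion of it from z=0 to z≈16.9. Closing with flat bottom and top caps and triangulating gives 20 facets — an L-shaped prism: outer 16.6 × 16.7 mm, arm thicknesses ≈ 7.22 mm (horizontal) and 4.68 mm (vertical), extruded 16.9 mm in z.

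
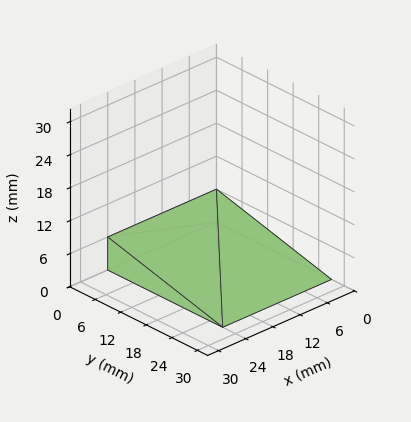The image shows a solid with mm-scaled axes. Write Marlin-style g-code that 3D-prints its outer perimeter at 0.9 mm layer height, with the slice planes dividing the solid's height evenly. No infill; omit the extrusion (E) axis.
Reading the render: the shape is a wedge (ramp): 24 × 27 mm base, rising to 6 mm along the y=0 edge and sloping linearly to z=0 at y=27 (dimensions read to the nearest mm from the axis ticks). For the g-code, the solid's height is divided into equal slices at the stated Δz and each level perimeter traced with G1 moves after a G0 lift.

; perimeter-only toolpath
G21 ; units = mm
G90 ; absolute positioning
G28 ; home
; layer 1
G0 Z0.9
G0 X0.0 Y0.0
G1 X24.0 Y0.0
G1 X24.0 Y23.1
G1 X0.0 Y23.1
G1 X0.0 Y0.0
; layer 2
G0 Z1.7
G0 X0.0 Y0.0
G1 X24.0 Y0.0
G1 X24.0 Y19.3
G1 X0.0 Y19.3
G1 X0.0 Y0.0
; layer 3
G0 Z2.6
G0 X0.0 Y0.0
G1 X24.0 Y0.0
G1 X24.0 Y15.4
G1 X0.0 Y15.4
G1 X0.0 Y0.0
; layer 4
G0 Z3.4
G0 X0.0 Y0.0
G1 X24.0 Y0.0
G1 X24.0 Y11.6
G1 X0.0 Y11.6
G1 X0.0 Y0.0
; layer 5
G0 Z4.3
G0 X0.0 Y0.0
G1 X24.0 Y0.0
G1 X24.0 Y7.7
G1 X0.0 Y7.7
G1 X0.0 Y0.0
; layer 6
G0 Z5.1
G0 X0.0 Y0.0
G1 X24.0 Y0.0
G1 X24.0 Y3.9
G1 X0.0 Y3.9
G1 X0.0 Y0.0
M2 ; end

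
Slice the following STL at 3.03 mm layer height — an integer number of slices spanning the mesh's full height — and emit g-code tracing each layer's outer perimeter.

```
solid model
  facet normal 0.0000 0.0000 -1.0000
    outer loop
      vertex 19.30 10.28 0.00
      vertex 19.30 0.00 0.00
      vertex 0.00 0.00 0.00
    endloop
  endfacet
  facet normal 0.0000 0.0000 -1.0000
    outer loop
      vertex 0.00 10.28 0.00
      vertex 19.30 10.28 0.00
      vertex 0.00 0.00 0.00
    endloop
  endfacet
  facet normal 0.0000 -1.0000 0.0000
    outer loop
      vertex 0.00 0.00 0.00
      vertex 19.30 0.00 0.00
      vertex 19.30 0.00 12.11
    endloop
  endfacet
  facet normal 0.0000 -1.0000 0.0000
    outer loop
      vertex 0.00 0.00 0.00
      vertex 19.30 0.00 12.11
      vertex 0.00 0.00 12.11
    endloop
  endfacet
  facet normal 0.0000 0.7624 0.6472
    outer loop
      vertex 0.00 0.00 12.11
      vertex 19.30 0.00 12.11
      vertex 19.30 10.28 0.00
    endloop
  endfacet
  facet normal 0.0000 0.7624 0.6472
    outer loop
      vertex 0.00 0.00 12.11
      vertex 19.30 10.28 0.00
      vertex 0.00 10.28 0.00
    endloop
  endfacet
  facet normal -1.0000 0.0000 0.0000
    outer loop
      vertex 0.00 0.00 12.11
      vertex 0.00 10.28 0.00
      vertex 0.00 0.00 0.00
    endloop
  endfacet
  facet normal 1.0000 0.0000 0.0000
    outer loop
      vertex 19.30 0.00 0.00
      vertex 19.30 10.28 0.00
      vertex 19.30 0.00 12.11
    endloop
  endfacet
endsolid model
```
; perimeter-only toolpath
G21 ; units = mm
G90 ; absolute positioning
G28 ; home
; layer 1
G0 Z3.03
G0 X0.00 Y0.00
G1 X19.30 Y0.00
G1 X19.30 Y7.71
G1 X0.00 Y7.71
G1 X0.00 Y0.00
; layer 2
G0 Z6.05
G0 X0.00 Y0.00
G1 X19.30 Y0.00
G1 X19.30 Y5.14
G1 X0.00 Y5.14
G1 X0.00 Y0.00
; layer 3
G0 Z9.08
G0 X0.00 Y0.00
G1 X19.30 Y0.00
G1 X19.30 Y2.57
G1 X0.00 Y2.57
G1 X0.00 Y0.00
M2 ; end

The solid is a wedge (ramp): 19.3 × 10.3 mm base, rising to 12.1 mm along the y=0 edge and sloping linearly to z=0 at y=10.3. Slicing at Δz = 3.03 mm — 4 equal slices spanning the solid's height, so layer i sits at z = i·h/4 — gives 3 non-empty perimeters. Each is a 4-segment closed polygon; G0 lifts to the layer z and rapids to the start vertex, then G1 traces the edges. The cross-section shrinks linearly with z (the slice at the apex is degenerate and omitted).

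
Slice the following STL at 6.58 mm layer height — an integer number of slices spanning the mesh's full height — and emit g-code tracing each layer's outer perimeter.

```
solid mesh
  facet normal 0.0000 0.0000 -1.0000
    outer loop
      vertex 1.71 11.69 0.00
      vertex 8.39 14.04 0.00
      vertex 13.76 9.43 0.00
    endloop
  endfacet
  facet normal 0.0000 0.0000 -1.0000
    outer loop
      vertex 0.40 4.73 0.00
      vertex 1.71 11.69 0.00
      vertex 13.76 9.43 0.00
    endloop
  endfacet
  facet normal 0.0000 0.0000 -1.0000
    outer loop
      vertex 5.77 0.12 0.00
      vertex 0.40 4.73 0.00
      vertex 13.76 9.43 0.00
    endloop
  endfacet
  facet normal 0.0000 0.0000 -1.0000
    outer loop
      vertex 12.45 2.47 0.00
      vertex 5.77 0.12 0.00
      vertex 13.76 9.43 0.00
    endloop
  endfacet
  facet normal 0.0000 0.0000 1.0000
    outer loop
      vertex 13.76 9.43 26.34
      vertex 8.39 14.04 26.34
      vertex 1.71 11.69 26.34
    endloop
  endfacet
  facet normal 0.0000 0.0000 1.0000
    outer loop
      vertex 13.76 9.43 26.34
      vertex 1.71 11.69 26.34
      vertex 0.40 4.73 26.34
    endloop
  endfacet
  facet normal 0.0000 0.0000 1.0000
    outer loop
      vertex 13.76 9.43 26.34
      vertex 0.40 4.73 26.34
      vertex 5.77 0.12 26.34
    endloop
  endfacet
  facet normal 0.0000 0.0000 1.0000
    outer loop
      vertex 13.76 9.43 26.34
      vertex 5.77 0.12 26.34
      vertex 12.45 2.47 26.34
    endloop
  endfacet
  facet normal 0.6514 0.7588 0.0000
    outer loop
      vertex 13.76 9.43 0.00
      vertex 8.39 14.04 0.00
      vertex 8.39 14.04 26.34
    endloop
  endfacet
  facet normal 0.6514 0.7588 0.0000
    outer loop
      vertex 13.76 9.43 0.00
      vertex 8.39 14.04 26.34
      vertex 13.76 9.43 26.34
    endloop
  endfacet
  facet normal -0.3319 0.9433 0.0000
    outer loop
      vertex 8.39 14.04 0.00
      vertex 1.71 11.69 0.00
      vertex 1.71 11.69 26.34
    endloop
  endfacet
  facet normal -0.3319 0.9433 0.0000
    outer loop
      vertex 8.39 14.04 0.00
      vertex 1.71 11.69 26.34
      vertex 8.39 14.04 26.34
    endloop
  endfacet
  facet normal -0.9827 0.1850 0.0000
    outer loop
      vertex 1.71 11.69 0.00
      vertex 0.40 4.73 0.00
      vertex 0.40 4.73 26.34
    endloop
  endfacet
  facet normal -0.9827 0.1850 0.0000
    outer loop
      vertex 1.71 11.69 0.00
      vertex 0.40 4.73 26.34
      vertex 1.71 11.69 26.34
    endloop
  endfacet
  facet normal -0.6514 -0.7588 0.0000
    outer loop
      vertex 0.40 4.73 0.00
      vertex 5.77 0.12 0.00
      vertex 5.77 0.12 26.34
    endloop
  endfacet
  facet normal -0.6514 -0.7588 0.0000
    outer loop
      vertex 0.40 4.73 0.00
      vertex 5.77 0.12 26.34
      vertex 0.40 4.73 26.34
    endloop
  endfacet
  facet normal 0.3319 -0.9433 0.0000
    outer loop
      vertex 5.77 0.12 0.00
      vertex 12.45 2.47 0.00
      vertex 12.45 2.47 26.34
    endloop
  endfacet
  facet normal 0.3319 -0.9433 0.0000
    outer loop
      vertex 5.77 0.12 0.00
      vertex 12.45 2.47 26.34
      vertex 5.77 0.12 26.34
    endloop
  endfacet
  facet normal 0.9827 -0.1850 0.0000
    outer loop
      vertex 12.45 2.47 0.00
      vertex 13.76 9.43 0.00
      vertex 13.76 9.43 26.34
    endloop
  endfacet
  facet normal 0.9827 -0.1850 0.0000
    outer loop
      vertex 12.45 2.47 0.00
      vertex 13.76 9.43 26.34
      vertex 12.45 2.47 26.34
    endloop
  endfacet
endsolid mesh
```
; perimeter-only toolpath
G21 ; units = mm
G90 ; absolute positioning
G28 ; home
; layer 1
G0 Z6.58
G0 X13.76 Y9.43
G1 X8.39 Y14.04
G1 X1.71 Y11.69
G1 X0.40 Y4.73
G1 X5.77 Y0.12
G1 X12.45 Y2.47
G1 X13.76 Y9.43
; layer 2
G0 Z13.17
G0 X13.76 Y9.43
G1 X8.39 Y14.04
G1 X1.71 Y11.69
G1 X0.40 Y4.73
G1 X5.77 Y0.12
G1 X12.45 Y2.47
G1 X13.76 Y9.43
; layer 3
G0 Z19.75
G0 X13.76 Y9.43
G1 X8.39 Y14.04
G1 X1.71 Y11.69
G1 X0.40 Y4.73
G1 X5.77 Y0.12
G1 X12.45 Y2.47
G1 X13.76 Y9.43
; layer 4
G0 Z26.34
G0 X13.76 Y9.43
G1 X8.39 Y14.04
G1 X1.71 Y11.69
G1 X0.40 Y4.73
G1 X5.77 Y0.12
G1 X12.45 Y2.47
G1 X13.76 Y9.43
M2 ; end

The solid is a regular 6-sided prism (a cylinder approximated with 6 flat sides), circumscribed radius ≈ 7.08 mm, height ≈ 26.3 mm. Slicing at Δz = 6.58 mm — 4 equal slices spanning the solid's height, so layer i sits at z = i·h/4 — gives 4 non-empty perimeters. Each is a 6-segment closed polygon; G0 lifts to the layer z and rapids to the start vertex, then G1 traces the edges.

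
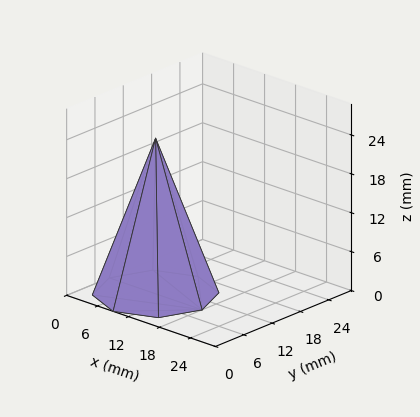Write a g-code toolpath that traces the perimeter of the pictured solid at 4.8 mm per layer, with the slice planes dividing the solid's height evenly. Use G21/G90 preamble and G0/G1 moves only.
Reading the render: the shape is a regular 8-sided pyramid, base circumscribed radius ≈ 9 mm, apex at z ≈ 24 mm (dimensions read to the nearest mm from the axis ticks). For the g-code, the solid's height is divided into equal slices at the stated Δz and each level perimeter traced with G1 moves after a G0 lift.

; perimeter-only toolpath
G21 ; units = mm
G90 ; absolute positioning
G28 ; home
; layer 1
G0 Z4.8
G0 X16.2 Y9.0
G1 X14.1 Y14.1
G1 X9.0 Y16.2
G1 X3.9 Y14.1
G1 X1.8 Y9.0
G1 X3.9 Y3.9
G1 X9.0 Y1.8
G1 X14.1 Y3.9
G1 X16.2 Y9.0
; layer 2
G0 Z9.6
G0 X14.4 Y9.0
G1 X12.8 Y12.8
G1 X9.0 Y14.4
G1 X5.2 Y12.8
G1 X3.6 Y9.0
G1 X5.2 Y5.2
G1 X9.0 Y3.6
G1 X12.8 Y5.2
G1 X14.4 Y9.0
; layer 3
G0 Z14.4
G0 X12.6 Y9.0
G1 X11.6 Y11.6
G1 X9.0 Y12.6
G1 X6.4 Y11.6
G1 X5.4 Y9.0
G1 X6.4 Y6.4
G1 X9.0 Y5.4
G1 X11.6 Y6.4
G1 X12.6 Y9.0
; layer 4
G0 Z19.2
G0 X10.8 Y9.0
G1 X10.3 Y10.3
G1 X9.0 Y10.8
G1 X7.7 Y10.3
G1 X7.2 Y9.0
G1 X7.7 Y7.7
G1 X9.0 Y7.2
G1 X10.3 Y7.7
G1 X10.8 Y9.0
M2 ; end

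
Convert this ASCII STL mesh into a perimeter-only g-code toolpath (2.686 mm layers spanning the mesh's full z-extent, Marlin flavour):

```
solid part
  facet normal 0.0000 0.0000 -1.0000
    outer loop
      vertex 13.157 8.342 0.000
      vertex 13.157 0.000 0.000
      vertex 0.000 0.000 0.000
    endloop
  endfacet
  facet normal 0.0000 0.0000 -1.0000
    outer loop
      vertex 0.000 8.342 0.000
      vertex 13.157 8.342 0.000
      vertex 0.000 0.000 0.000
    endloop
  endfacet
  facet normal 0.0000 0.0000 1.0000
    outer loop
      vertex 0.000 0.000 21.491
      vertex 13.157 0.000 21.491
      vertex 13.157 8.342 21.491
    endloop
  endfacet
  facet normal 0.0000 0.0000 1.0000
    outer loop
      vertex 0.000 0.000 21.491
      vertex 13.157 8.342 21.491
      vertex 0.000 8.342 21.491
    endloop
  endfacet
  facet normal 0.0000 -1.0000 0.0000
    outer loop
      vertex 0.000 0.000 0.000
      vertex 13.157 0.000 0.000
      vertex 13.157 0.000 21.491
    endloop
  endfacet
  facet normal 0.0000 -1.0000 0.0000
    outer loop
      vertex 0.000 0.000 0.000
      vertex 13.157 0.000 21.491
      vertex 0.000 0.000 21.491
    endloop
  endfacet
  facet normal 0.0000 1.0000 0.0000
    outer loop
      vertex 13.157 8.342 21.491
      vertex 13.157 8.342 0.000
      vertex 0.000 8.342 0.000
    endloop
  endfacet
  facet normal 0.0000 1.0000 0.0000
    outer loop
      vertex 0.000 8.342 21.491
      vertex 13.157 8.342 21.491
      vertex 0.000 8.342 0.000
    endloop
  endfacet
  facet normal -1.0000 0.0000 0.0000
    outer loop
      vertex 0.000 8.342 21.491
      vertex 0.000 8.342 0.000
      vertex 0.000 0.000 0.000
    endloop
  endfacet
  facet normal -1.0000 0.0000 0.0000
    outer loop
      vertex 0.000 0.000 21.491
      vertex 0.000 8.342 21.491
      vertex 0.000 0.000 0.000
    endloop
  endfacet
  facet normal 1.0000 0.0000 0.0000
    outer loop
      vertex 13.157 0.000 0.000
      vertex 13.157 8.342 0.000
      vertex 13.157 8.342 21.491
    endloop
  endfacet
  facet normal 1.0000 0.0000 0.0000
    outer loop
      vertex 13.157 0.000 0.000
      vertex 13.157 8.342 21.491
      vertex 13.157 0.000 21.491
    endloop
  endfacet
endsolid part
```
; perimeter-only toolpath
G21 ; units = mm
G90 ; absolute positioning
G28 ; home
; layer 1
G0 Z2.686
G0 X0.000 Y0.000
G1 X13.157 Y0.000
G1 X13.157 Y8.342
G1 X0.000 Y8.342
G1 X0.000 Y0.000
; layer 2
G0 Z5.373
G0 X0.000 Y0.000
G1 X13.157 Y0.000
G1 X13.157 Y8.342
G1 X0.000 Y8.342
G1 X0.000 Y0.000
; layer 3
G0 Z8.059
G0 X0.000 Y0.000
G1 X13.157 Y0.000
G1 X13.157 Y8.342
G1 X0.000 Y8.342
G1 X0.000 Y0.000
; layer 4
G0 Z10.745
G0 X0.000 Y0.000
G1 X13.157 Y0.000
G1 X13.157 Y8.342
G1 X0.000 Y8.342
G1 X0.000 Y0.000
; layer 5
G0 Z13.432
G0 X0.000 Y0.000
G1 X13.157 Y0.000
G1 X13.157 Y8.342
G1 X0.000 Y8.342
G1 X0.000 Y0.000
; layer 6
G0 Z16.118
G0 X0.000 Y0.000
G1 X13.157 Y0.000
G1 X13.157 Y8.342
G1 X0.000 Y8.342
G1 X0.000 Y0.000
; layer 7
G0 Z18.805
G0 X0.000 Y0.000
G1 X13.157 Y0.000
G1 X13.157 Y8.342
G1 X0.000 Y8.342
G1 X0.000 Y0.000
; layer 8
G0 Z21.491
G0 X0.000 Y0.000
G1 X13.157 Y0.000
G1 X13.157 Y8.342
G1 X0.000 Y8.342
G1 X0.000 Y0.000
M2 ; end

The solid is a rectangular box, roughly 13.2 × 8.34 mm footprint and 21.5 mm tall. Slicing at Δz = 2.686 mm — 8 equal slices spanning the solid's height, so layer i sits at z = i·h/8 — gives 8 non-empty perimeters. Each is a 4-segment closed polygon; G0 lifts to the layer z and rapids to the start vertex, then G1 traces the edges.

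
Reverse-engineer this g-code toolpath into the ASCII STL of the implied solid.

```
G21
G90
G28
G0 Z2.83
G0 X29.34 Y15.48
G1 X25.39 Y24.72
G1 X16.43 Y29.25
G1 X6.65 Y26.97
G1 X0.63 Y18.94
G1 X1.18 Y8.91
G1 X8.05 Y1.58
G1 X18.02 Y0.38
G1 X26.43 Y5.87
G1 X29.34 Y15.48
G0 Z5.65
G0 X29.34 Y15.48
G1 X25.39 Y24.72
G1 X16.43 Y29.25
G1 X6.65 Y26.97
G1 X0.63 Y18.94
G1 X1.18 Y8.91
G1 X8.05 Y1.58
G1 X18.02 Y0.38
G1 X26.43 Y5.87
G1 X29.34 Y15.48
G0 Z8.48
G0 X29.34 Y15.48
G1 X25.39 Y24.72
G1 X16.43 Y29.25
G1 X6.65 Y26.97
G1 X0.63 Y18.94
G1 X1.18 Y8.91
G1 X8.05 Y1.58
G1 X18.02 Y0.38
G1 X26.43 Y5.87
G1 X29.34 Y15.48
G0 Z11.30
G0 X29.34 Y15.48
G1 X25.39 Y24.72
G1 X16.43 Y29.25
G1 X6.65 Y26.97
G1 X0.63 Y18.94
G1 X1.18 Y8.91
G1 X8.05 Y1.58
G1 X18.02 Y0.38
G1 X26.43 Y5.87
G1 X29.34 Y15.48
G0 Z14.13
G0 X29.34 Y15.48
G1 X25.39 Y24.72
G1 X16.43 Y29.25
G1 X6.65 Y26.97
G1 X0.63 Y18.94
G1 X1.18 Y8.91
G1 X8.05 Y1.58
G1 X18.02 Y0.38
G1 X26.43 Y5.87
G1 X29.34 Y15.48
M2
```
solid part
  facet normal 0.0000 0.0000 -1.0000
    outer loop
      vertex 16.43 29.25 0.00
      vertex 25.39 24.72 0.00
      vertex 29.34 15.48 0.00
    endloop
  endfacet
  facet normal 0.0000 0.0000 -1.0000
    outer loop
      vertex 6.65 26.97 0.00
      vertex 16.43 29.25 0.00
      vertex 29.34 15.48 0.00
    endloop
  endfacet
  facet normal 0.0000 0.0000 -1.0000
    outer loop
      vertex 0.63 18.94 0.00
      vertex 6.65 26.97 0.00
      vertex 29.34 15.48 0.00
    endloop
  endfacet
  facet normal 0.0000 0.0000 -1.0000
    outer loop
      vertex 1.18 8.91 0.00
      vertex 0.63 18.94 0.00
      vertex 29.34 15.48 0.00
    endloop
  endfacet
  facet normal 0.0000 0.0000 -1.0000
    outer loop
      vertex 8.05 1.58 0.00
      vertex 1.18 8.91 0.00
      vertex 29.34 15.48 0.00
    endloop
  endfacet
  facet normal 0.0000 0.0000 -1.0000
    outer loop
      vertex 18.02 0.38 0.00
      vertex 8.05 1.58 0.00
      vertex 29.34 15.48 0.00
    endloop
  endfacet
  facet normal 0.0000 0.0000 -1.0000
    outer loop
      vertex 26.43 5.87 0.00
      vertex 18.02 0.38 0.00
      vertex 29.34 15.48 0.00
    endloop
  endfacet
  facet normal 0.0000 0.0000 1.0000
    outer loop
      vertex 29.34 15.48 14.13
      vertex 25.39 24.72 14.13
      vertex 16.43 29.25 14.13
    endloop
  endfacet
  facet normal 0.0000 0.0000 1.0000
    outer loop
      vertex 29.34 15.48 14.13
      vertex 16.43 29.25 14.13
      vertex 6.65 26.97 14.13
    endloop
  endfacet
  facet normal 0.0000 0.0000 1.0000
    outer loop
      vertex 29.34 15.48 14.13
      vertex 6.65 26.97 14.13
      vertex 0.63 18.94 14.13
    endloop
  endfacet
  facet normal 0.0000 0.0000 1.0000
    outer loop
      vertex 29.34 15.48 14.13
      vertex 0.63 18.94 14.13
      vertex 1.18 8.91 14.13
    endloop
  endfacet
  facet normal 0.0000 0.0000 1.0000
    outer loop
      vertex 29.34 15.48 14.13
      vertex 1.18 8.91 14.13
      vertex 8.05 1.58 14.13
    endloop
  endfacet
  facet normal 0.0000 0.0000 1.0000
    outer loop
      vertex 29.34 15.48 14.13
      vertex 8.05 1.58 14.13
      vertex 18.02 0.38 14.13
    endloop
  endfacet
  facet normal 0.0000 0.0000 1.0000
    outer loop
      vertex 29.34 15.48 14.13
      vertex 18.02 0.38 14.13
      vertex 26.43 5.87 14.13
    endloop
  endfacet
  facet normal 0.9195 0.3931 0.0000
    outer loop
      vertex 29.34 15.48 0.00
      vertex 25.39 24.72 0.00
      vertex 25.39 24.72 14.13
    endloop
  endfacet
  facet normal 0.9195 0.3931 0.0000
    outer loop
      vertex 29.34 15.48 0.00
      vertex 25.39 24.72 14.13
      vertex 29.34 15.48 14.13
    endloop
  endfacet
  facet normal 0.4512 0.8924 0.0000
    outer loop
      vertex 25.39 24.72 0.00
      vertex 16.43 29.25 0.00
      vertex 16.43 29.25 14.13
    endloop
  endfacet
  facet normal 0.4512 0.8924 0.0000
    outer loop
      vertex 25.39 24.72 0.00
      vertex 16.43 29.25 14.13
      vertex 25.39 24.72 14.13
    endloop
  endfacet
  facet normal -0.2270 0.9739 0.0000
    outer loop
      vertex 16.43 29.25 0.00
      vertex 6.65 26.97 0.00
      vertex 6.65 26.97 14.13
    endloop
  endfacet
  facet normal -0.2270 0.9739 0.0000
    outer loop
      vertex 16.43 29.25 0.00
      vertex 6.65 26.97 14.13
      vertex 16.43 29.25 14.13
    endloop
  endfacet
  facet normal -0.8001 0.5998 0.0000
    outer loop
      vertex 6.65 26.97 0.00
      vertex 0.63 18.94 0.00
      vertex 0.63 18.94 14.13
    endloop
  endfacet
  facet normal -0.8001 0.5998 0.0000
    outer loop
      vertex 6.65 26.97 0.00
      vertex 0.63 18.94 14.13
      vertex 6.65 26.97 14.13
    endloop
  endfacet
  facet normal -0.9985 -0.0548 0.0000
    outer loop
      vertex 0.63 18.94 0.00
      vertex 1.18 8.91 0.00
      vertex 1.18 8.91 14.13
    endloop
  endfacet
  facet normal -0.9985 -0.0548 0.0000
    outer loop
      vertex 0.63 18.94 0.00
      vertex 1.18 8.91 14.13
      vertex 0.63 18.94 14.13
    endloop
  endfacet
  facet normal -0.7296 -0.6838 0.0000
    outer loop
      vertex 1.18 8.91 0.00
      vertex 8.05 1.58 0.00
      vertex 8.05 1.58 14.13
    endloop
  endfacet
  facet normal -0.7296 -0.6838 0.0000
    outer loop
      vertex 1.18 8.91 0.00
      vertex 8.05 1.58 14.13
      vertex 1.18 8.91 14.13
    endloop
  endfacet
  facet normal -0.1195 -0.9928 0.0000
    outer loop
      vertex 8.05 1.58 0.00
      vertex 18.02 0.38 0.00
      vertex 18.02 0.38 14.13
    endloop
  endfacet
  facet normal -0.1195 -0.9928 0.0000
    outer loop
      vertex 8.05 1.58 0.00
      vertex 18.02 0.38 14.13
      vertex 8.05 1.58 14.13
    endloop
  endfacet
  facet normal 0.5466 -0.8374 0.0000
    outer loop
      vertex 18.02 0.38 0.00
      vertex 26.43 5.87 0.00
      vertex 26.43 5.87 14.13
    endloop
  endfacet
  facet normal 0.5466 -0.8374 0.0000
    outer loop
      vertex 18.02 0.38 0.00
      vertex 26.43 5.87 14.13
      vertex 18.02 0.38 14.13
    endloop
  endfacet
  facet normal 0.9571 -0.2898 0.0000
    outer loop
      vertex 26.43 5.87 0.00
      vertex 29.34 15.48 0.00
      vertex 29.34 15.48 14.13
    endloop
  endfacet
  facet normal 0.9571 -0.2898 0.0000
    outer loop
      vertex 26.43 5.87 0.00
      vertex 29.34 15.48 14.13
      vertex 26.43 5.87 14.13
    endloop
  endfacet
endsolid part

The G0 Z moves step by Δz≈2.83 mm. Every layer's G1 loop is the same polygon, so the solid is a straight extrusion of it from z=0 to z≈14.1. Closing with flat bottom and top caps and triangulating gives 32 facets — a regular 9-sided prism (a cylinder approximated with 9 flat sides), circumscribed radius ≈ 14.7 mm, height ≈ 14.1 mm.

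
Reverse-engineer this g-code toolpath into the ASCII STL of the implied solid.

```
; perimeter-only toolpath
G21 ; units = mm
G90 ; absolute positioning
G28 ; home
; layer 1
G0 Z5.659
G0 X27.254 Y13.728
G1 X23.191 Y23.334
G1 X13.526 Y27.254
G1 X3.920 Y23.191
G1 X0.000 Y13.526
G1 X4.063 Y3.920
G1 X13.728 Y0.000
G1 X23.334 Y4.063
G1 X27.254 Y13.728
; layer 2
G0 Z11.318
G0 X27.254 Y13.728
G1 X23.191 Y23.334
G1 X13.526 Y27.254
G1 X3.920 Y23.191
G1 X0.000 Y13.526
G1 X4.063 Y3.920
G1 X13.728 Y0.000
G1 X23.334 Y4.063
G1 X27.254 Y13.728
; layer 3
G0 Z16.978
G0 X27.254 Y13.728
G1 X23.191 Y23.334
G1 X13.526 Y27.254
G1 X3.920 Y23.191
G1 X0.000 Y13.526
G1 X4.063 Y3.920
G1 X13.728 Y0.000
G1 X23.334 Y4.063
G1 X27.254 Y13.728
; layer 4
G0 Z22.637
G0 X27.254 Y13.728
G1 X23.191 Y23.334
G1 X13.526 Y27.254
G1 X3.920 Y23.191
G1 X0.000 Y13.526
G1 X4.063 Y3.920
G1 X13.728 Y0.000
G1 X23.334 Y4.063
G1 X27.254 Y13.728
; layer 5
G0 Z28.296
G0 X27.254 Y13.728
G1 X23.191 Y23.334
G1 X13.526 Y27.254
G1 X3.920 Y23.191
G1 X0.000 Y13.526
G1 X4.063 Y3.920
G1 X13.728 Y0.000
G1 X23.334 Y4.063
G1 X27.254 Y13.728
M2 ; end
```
solid part
  facet normal 0.0000 0.0000 -1.0000
    outer loop
      vertex 13.526 27.254 0.000
      vertex 23.191 23.334 0.000
      vertex 27.254 13.728 0.000
    endloop
  endfacet
  facet normal 0.0000 0.0000 -1.0000
    outer loop
      vertex 3.920 23.191 0.000
      vertex 13.526 27.254 0.000
      vertex 27.254 13.728 0.000
    endloop
  endfacet
  facet normal 0.0000 0.0000 -1.0000
    outer loop
      vertex 0.000 13.526 0.000
      vertex 3.920 23.191 0.000
      vertex 27.254 13.728 0.000
    endloop
  endfacet
  facet normal 0.0000 0.0000 -1.0000
    outer loop
      vertex 4.063 3.920 0.000
      vertex 0.000 13.526 0.000
      vertex 27.254 13.728 0.000
    endloop
  endfacet
  facet normal 0.0000 0.0000 -1.0000
    outer loop
      vertex 13.728 0.000 0.000
      vertex 4.063 3.920 0.000
      vertex 27.254 13.728 0.000
    endloop
  endfacet
  facet normal 0.0000 0.0000 -1.0000
    outer loop
      vertex 23.334 4.063 0.000
      vertex 13.728 0.000 0.000
      vertex 27.254 13.728 0.000
    endloop
  endfacet
  facet normal 0.0000 0.0000 1.0000
    outer loop
      vertex 27.254 13.728 28.296
      vertex 23.191 23.334 28.296
      vertex 13.526 27.254 28.296
    endloop
  endfacet
  facet normal 0.0000 0.0000 1.0000
    outer loop
      vertex 27.254 13.728 28.296
      vertex 13.526 27.254 28.296
      vertex 3.920 23.191 28.296
    endloop
  endfacet
  facet normal 0.0000 0.0000 1.0000
    outer loop
      vertex 27.254 13.728 28.296
      vertex 3.920 23.191 28.296
      vertex 0.000 13.526 28.296
    endloop
  endfacet
  facet normal 0.0000 0.0000 1.0000
    outer loop
      vertex 27.254 13.728 28.296
      vertex 0.000 13.526 28.296
      vertex 4.063 3.920 28.296
    endloop
  endfacet
  facet normal 0.0000 0.0000 1.0000
    outer loop
      vertex 27.254 13.728 28.296
      vertex 4.063 3.920 28.296
      vertex 13.728 0.000 28.296
    endloop
  endfacet
  facet normal 0.0000 0.0000 1.0000
    outer loop
      vertex 27.254 13.728 28.296
      vertex 13.728 0.000 28.296
      vertex 23.334 4.063 28.296
    endloop
  endfacet
  facet normal 0.9210 0.3896 0.0000
    outer loop
      vertex 27.254 13.728 0.000
      vertex 23.191 23.334 0.000
      vertex 23.191 23.334 28.296
    endloop
  endfacet
  facet normal 0.9210 0.3896 0.0000
    outer loop
      vertex 27.254 13.728 0.000
      vertex 23.191 23.334 28.296
      vertex 27.254 13.728 28.296
    endloop
  endfacet
  facet normal 0.3758 0.9267 0.0000
    outer loop
      vertex 23.191 23.334 0.000
      vertex 13.526 27.254 0.000
      vertex 13.526 27.254 28.296
    endloop
  endfacet
  facet normal 0.3758 0.9267 0.0000
    outer loop
      vertex 23.191 23.334 0.000
      vertex 13.526 27.254 28.296
      vertex 23.191 23.334 28.296
    endloop
  endfacet
  facet normal -0.3896 0.9210 0.0000
    outer loop
      vertex 13.526 27.254 0.000
      vertex 3.920 23.191 0.000
      vertex 3.920 23.191 28.296
    endloop
  endfacet
  facet normal -0.3896 0.9210 0.0000
    outer loop
      vertex 13.526 27.254 0.000
      vertex 3.920 23.191 28.296
      vertex 13.526 27.254 28.296
    endloop
  endfacet
  facet normal -0.9267 0.3758 0.0000
    outer loop
      vertex 3.920 23.191 0.000
      vertex 0.000 13.526 0.000
      vertex 0.000 13.526 28.296
    endloop
  endfacet
  facet normal -0.9267 0.3758 0.0000
    outer loop
      vertex 3.920 23.191 0.000
      vertex 0.000 13.526 28.296
      vertex 3.920 23.191 28.296
    endloop
  endfacet
  facet normal -0.9210 -0.3896 0.0000
    outer loop
      vertex 0.000 13.526 0.000
      vertex 4.063 3.920 0.000
      vertex 4.063 3.920 28.296
    endloop
  endfacet
  facet normal -0.9210 -0.3896 0.0000
    outer loop
      vertex 0.000 13.526 0.000
      vertex 4.063 3.920 28.296
      vertex 0.000 13.526 28.296
    endloop
  endfacet
  facet normal -0.3758 -0.9267 0.0000
    outer loop
      vertex 4.063 3.920 0.000
      vertex 13.728 0.000 0.000
      vertex 13.728 0.000 28.296
    endloop
  endfacet
  facet normal -0.3758 -0.9267 0.0000
    outer loop
      vertex 4.063 3.920 0.000
      vertex 13.728 0.000 28.296
      vertex 4.063 3.920 28.296
    endloop
  endfacet
  facet normal 0.3896 -0.9210 0.0000
    outer loop
      vertex 13.728 0.000 0.000
      vertex 23.334 4.063 0.000
      vertex 23.334 4.063 28.296
    endloop
  endfacet
  facet normal 0.3896 -0.9210 0.0000
    outer loop
      vertex 13.728 0.000 0.000
      vertex 23.334 4.063 28.296
      vertex 13.728 0.000 28.296
    endloop
  endfacet
  facet normal 0.9267 -0.3758 0.0000
    outer loop
      vertex 23.334 4.063 0.000
      vertex 27.254 13.728 0.000
      vertex 27.254 13.728 28.296
    endloop
  endfacet
  facet normal 0.9267 -0.3758 0.0000
    outer loop
      vertex 23.334 4.063 0.000
      vertex 27.254 13.728 28.296
      vertex 23.334 4.063 28.296
    endloop
  endfacet
endsolid part

The G0 Z moves step by Δz≈5.659 mm. Every layer's G1 loop is the same polygon, so the solid is a straight extrusion of it from z=0 to z≈28.3. Closing with flat bottom and top caps and triangulating gives 28 facets — a regular 8-sided prism (a cylinder approximated with 8 flat sides), circumscribed radius ≈ 13.6 mm, height ≈ 28.3 mm.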